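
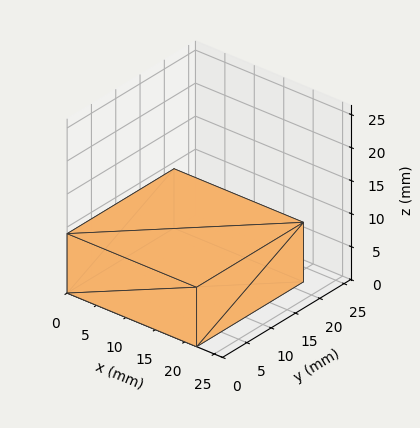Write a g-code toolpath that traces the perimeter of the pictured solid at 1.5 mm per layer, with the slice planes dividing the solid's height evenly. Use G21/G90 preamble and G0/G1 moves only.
Reading the render: the shape is a rectangular box, roughly 22 × 22 mm footprint and 9 mm tall (dimensions read to the nearest mm from the axis ticks). For the g-code, the solid's height is divided into equal slices at the stated Δz and each level perimeter traced with G1 moves after a G0 lift.

; perimeter-only toolpath
G21 ; units = mm
G90 ; absolute positioning
G28 ; home
; layer 1
G0 Z1.5
G0 X0.0 Y0.0
G1 X22.0 Y0.0
G1 X22.0 Y22.0
G1 X0.0 Y22.0
G1 X0.0 Y0.0
; layer 2
G0 Z3.0
G0 X0.0 Y0.0
G1 X22.0 Y0.0
G1 X22.0 Y22.0
G1 X0.0 Y22.0
G1 X0.0 Y0.0
; layer 3
G0 Z4.5
G0 X0.0 Y0.0
G1 X22.0 Y0.0
G1 X22.0 Y22.0
G1 X0.0 Y22.0
G1 X0.0 Y0.0
; layer 4
G0 Z6.0
G0 X0.0 Y0.0
G1 X22.0 Y0.0
G1 X22.0 Y22.0
G1 X0.0 Y22.0
G1 X0.0 Y0.0
; layer 5
G0 Z7.5
G0 X0.0 Y0.0
G1 X22.0 Y0.0
G1 X22.0 Y22.0
G1 X0.0 Y22.0
G1 X0.0 Y0.0
; layer 6
G0 Z9.0
G0 X0.0 Y0.0
G1 X22.0 Y0.0
G1 X22.0 Y22.0
G1 X0.0 Y22.0
G1 X0.0 Y0.0
M2 ; end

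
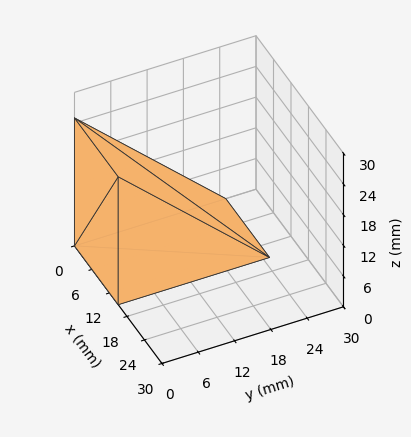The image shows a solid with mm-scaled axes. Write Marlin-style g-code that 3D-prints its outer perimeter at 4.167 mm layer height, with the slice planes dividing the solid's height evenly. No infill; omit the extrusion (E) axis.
Reading the render: the shape is a wedge (ramp): 15 × 25 mm base, rising to 25 mm along the y=0 edge and sloping linearly to z=0 at y=25 (dimensions read to the nearest mm from the axis ticks). For the g-code, the solid's height is divided into equal slices at the stated Δz and each level perimeter traced with G1 moves after a G0 lift.

; perimeter-only toolpath
G21 ; units = mm
G90 ; absolute positioning
G28 ; home
; layer 1
G0 Z4.167
G0 X0.000 Y0.000
G1 X15.000 Y0.000
G1 X15.000 Y20.833
G1 X0.000 Y20.833
G1 X0.000 Y0.000
; layer 2
G0 Z8.333
G0 X0.000 Y0.000
G1 X15.000 Y0.000
G1 X15.000 Y16.667
G1 X0.000 Y16.667
G1 X0.000 Y0.000
; layer 3
G0 Z12.500
G0 X0.000 Y0.000
G1 X15.000 Y0.000
G1 X15.000 Y12.500
G1 X0.000 Y12.500
G1 X0.000 Y0.000
; layer 4
G0 Z16.667
G0 X0.000 Y0.000
G1 X15.000 Y0.000
G1 X15.000 Y8.333
G1 X0.000 Y8.333
G1 X0.000 Y0.000
; layer 5
G0 Z20.833
G0 X0.000 Y0.000
G1 X15.000 Y0.000
G1 X15.000 Y4.167
G1 X0.000 Y4.167
G1 X0.000 Y0.000
M2 ; end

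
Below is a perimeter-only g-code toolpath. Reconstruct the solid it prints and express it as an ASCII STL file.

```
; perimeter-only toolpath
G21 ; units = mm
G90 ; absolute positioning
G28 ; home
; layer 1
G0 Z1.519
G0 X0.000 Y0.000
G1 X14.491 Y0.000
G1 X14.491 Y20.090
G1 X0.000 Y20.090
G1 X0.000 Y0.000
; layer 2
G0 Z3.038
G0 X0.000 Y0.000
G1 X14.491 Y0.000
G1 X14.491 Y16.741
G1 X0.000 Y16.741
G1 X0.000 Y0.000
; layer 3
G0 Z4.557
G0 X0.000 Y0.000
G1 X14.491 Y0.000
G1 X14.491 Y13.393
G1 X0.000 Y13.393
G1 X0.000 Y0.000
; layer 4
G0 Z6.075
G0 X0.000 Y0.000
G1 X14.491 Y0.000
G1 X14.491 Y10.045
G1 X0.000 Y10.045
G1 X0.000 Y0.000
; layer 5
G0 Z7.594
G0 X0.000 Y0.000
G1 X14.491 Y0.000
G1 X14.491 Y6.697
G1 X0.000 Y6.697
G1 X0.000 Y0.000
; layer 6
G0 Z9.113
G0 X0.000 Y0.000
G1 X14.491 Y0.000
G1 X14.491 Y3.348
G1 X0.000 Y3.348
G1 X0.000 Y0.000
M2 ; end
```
solid part
  facet normal 0.0000 0.0000 -1.0000
    outer loop
      vertex 14.491 23.438 0.000
      vertex 14.491 0.000 0.000
      vertex 0.000 0.000 0.000
    endloop
  endfacet
  facet normal 0.0000 0.0000 -1.0000
    outer loop
      vertex 0.000 23.438 0.000
      vertex 14.491 23.438 0.000
      vertex 0.000 0.000 0.000
    endloop
  endfacet
  facet normal 0.0000 -1.0000 0.0000
    outer loop
      vertex 0.000 0.000 0.000
      vertex 14.491 0.000 0.000
      vertex 14.491 0.000 10.632
    endloop
  endfacet
  facet normal 0.0000 -1.0000 0.0000
    outer loop
      vertex 0.000 0.000 0.000
      vertex 14.491 0.000 10.632
      vertex 0.000 0.000 10.632
    endloop
  endfacet
  facet normal 0.0000 0.4131 0.9107
    outer loop
      vertex 0.000 0.000 10.632
      vertex 14.491 0.000 10.632
      vertex 14.491 23.438 0.000
    endloop
  endfacet
  facet normal 0.0000 0.4131 0.9107
    outer loop
      vertex 0.000 0.000 10.632
      vertex 14.491 23.438 0.000
      vertex 0.000 23.438 0.000
    endloop
  endfacet
  facet normal -1.0000 0.0000 0.0000
    outer loop
      vertex 0.000 0.000 10.632
      vertex 0.000 23.438 0.000
      vertex 0.000 0.000 0.000
    endloop
  endfacet
  facet normal 1.0000 0.0000 0.0000
    outer loop
      vertex 14.491 0.000 0.000
      vertex 14.491 23.438 0.000
      vertex 14.491 0.000 10.632
    endloop
  endfacet
endsolid part

The G0 Z moves step by Δz≈1.519 mm. The G1 loops shrink linearly with z, so the solid tapers from its base footprint up to z≈10.6. Closing with a flat bottom cap and the tapered top and triangulating gives 8 facets — a wedge (ramp): 14.5 × 23.4 mm base, rising to 10.6 mm along the y=0 edge and sloping linearly to z=0 at y=23.4.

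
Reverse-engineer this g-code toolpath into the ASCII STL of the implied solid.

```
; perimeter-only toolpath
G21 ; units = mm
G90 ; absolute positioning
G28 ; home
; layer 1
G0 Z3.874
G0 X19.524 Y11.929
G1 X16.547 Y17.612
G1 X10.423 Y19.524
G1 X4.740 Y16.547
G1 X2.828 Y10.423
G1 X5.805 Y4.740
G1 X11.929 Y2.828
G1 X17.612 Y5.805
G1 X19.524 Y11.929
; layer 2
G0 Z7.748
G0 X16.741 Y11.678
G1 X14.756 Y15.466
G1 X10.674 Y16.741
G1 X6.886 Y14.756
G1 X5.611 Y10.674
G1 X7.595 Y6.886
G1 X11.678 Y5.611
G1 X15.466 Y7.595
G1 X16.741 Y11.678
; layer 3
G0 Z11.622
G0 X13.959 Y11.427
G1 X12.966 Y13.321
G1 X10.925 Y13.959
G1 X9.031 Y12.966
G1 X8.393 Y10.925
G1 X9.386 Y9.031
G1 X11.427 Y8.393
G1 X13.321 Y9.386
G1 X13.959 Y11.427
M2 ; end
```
solid part
  facet normal 0.0000 0.0000 -1.0000
    outer loop
      vertex 10.172 22.307 0.000
      vertex 18.337 19.757 0.000
      vertex 22.307 12.180 0.000
    endloop
  endfacet
  facet normal 0.0000 0.0000 -1.0000
    outer loop
      vertex 2.595 18.337 0.000
      vertex 10.172 22.307 0.000
      vertex 22.307 12.180 0.000
    endloop
  endfacet
  facet normal 0.0000 0.0000 -1.0000
    outer loop
      vertex 0.045 10.172 0.000
      vertex 2.595 18.337 0.000
      vertex 22.307 12.180 0.000
    endloop
  endfacet
  facet normal 0.0000 0.0000 -1.0000
    outer loop
      vertex 4.015 2.595 0.000
      vertex 0.045 10.172 0.000
      vertex 22.307 12.180 0.000
    endloop
  endfacet
  facet normal 0.0000 0.0000 -1.0000
    outer loop
      vertex 12.180 0.045 0.000
      vertex 4.015 2.595 0.000
      vertex 22.307 12.180 0.000
    endloop
  endfacet
  facet normal 0.0000 0.0000 -1.0000
    outer loop
      vertex 19.757 4.015 0.000
      vertex 12.180 0.045 0.000
      vertex 22.307 12.180 0.000
    endloop
  endfacet
  facet normal 0.7371 0.3862 0.5545
    outer loop
      vertex 22.307 12.180 0.000
      vertex 18.337 19.757 0.000
      vertex 11.176 11.176 15.496
    endloop
  endfacet
  facet normal 0.2481 0.7943 0.5545
    outer loop
      vertex 18.337 19.757 0.000
      vertex 10.172 22.307 0.000
      vertex 11.176 11.176 15.496
    endloop
  endfacet
  facet normal -0.3862 0.7371 0.5545
    outer loop
      vertex 10.172 22.307 0.000
      vertex 2.595 18.337 0.000
      vertex 11.176 11.176 15.496
    endloop
  endfacet
  facet normal -0.7943 0.2481 0.5545
    outer loop
      vertex 2.595 18.337 0.000
      vertex 0.045 10.172 0.000
      vertex 11.176 11.176 15.496
    endloop
  endfacet
  facet normal -0.7371 -0.3862 0.5545
    outer loop
      vertex 0.045 10.172 0.000
      vertex 4.015 2.595 0.000
      vertex 11.176 11.176 15.496
    endloop
  endfacet
  facet normal -0.2481 -0.7943 0.5545
    outer loop
      vertex 4.015 2.595 0.000
      vertex 12.180 0.045 0.000
      vertex 11.176 11.176 15.496
    endloop
  endfacet
  facet normal 0.3862 -0.7371 0.5545
    outer loop
      vertex 12.180 0.045 0.000
      vertex 19.757 4.015 0.000
      vertex 11.176 11.176 15.496
    endloop
  endfacet
  facet normal 0.7943 -0.2481 0.5545
    outer loop
      vertex 19.757 4.015 0.000
      vertex 22.307 12.180 0.000
      vertex 11.176 11.176 15.496
    endloop
  endfacet
endsolid part

The G0 Z moves step by Δz≈3.874 mm. The G1 loops shrink linearly with z, so the solid tapers from its base footprint up to z≈15.5. Closing with a flat bottom cap and the tapered top and triangulating gives 14 facets — a regular 8-sided pyramid, base circumscribed radius ≈ 11.2 mm, apex at z ≈ 15.5 mm.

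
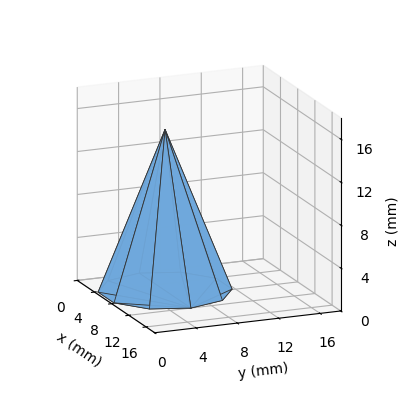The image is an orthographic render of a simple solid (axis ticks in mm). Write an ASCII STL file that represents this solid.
Reading the render: the shape is a regular 10-sided pyramid, base circumscribed radius ≈ 6 mm, apex at z ≈ 15 mm (dimensions read to the nearest mm from the axis ticks). For the STL, each face is triangulated and given an outward normal.

solid part
  facet normal 0.0000 0.0000 -1.0000
    outer loop
      vertex 7.85 11.71 0.00
      vertex 10.85 9.53 0.00
      vertex 12.00 6.00 0.00
    endloop
  endfacet
  facet normal 0.0000 0.0000 -1.0000
    outer loop
      vertex 4.15 11.71 0.00
      vertex 7.85 11.71 0.00
      vertex 12.00 6.00 0.00
    endloop
  endfacet
  facet normal 0.0000 0.0000 -1.0000
    outer loop
      vertex 1.15 9.53 0.00
      vertex 4.15 11.71 0.00
      vertex 12.00 6.00 0.00
    endloop
  endfacet
  facet normal 0.0000 0.0000 -1.0000
    outer loop
      vertex 0.00 6.00 0.00
      vertex 1.15 9.53 0.00
      vertex 12.00 6.00 0.00
    endloop
  endfacet
  facet normal 0.0000 0.0000 -1.0000
    outer loop
      vertex 1.15 2.47 0.00
      vertex 0.00 6.00 0.00
      vertex 12.00 6.00 0.00
    endloop
  endfacet
  facet normal 0.0000 0.0000 -1.0000
    outer loop
      vertex 4.15 0.29 0.00
      vertex 1.15 2.47 0.00
      vertex 12.00 6.00 0.00
    endloop
  endfacet
  facet normal 0.0000 0.0000 -1.0000
    outer loop
      vertex 7.85 0.29 0.00
      vertex 4.15 0.29 0.00
      vertex 12.00 6.00 0.00
    endloop
  endfacet
  facet normal 0.0000 0.0000 -1.0000
    outer loop
      vertex 10.85 2.47 0.00
      vertex 7.85 0.29 0.00
      vertex 12.00 6.00 0.00
    endloop
  endfacet
  facet normal 0.8887 0.2895 0.3555
    outer loop
      vertex 12.00 6.00 0.00
      vertex 10.85 9.53 0.00
      vertex 6.00 6.00 15.00
    endloop
  endfacet
  facet normal 0.5494 0.7561 0.3556
    outer loop
      vertex 10.85 9.53 0.00
      vertex 7.85 11.71 0.00
      vertex 6.00 6.00 15.00
    endloop
  endfacet
  facet normal 0.0000 0.9346 0.3558
    outer loop
      vertex 7.85 11.71 0.00
      vertex 4.15 11.71 0.00
      vertex 6.00 6.00 15.00
    endloop
  endfacet
  facet normal -0.5494 0.7561 0.3556
    outer loop
      vertex 4.15 11.71 0.00
      vertex 1.15 9.53 0.00
      vertex 6.00 6.00 15.00
    endloop
  endfacet
  facet normal -0.8887 0.2895 0.3555
    outer loop
      vertex 1.15 9.53 0.00
      vertex 0.00 6.00 0.00
      vertex 6.00 6.00 15.00
    endloop
  endfacet
  facet normal -0.8887 -0.2895 0.3555
    outer loop
      vertex 0.00 6.00 0.00
      vertex 1.15 2.47 0.00
      vertex 6.00 6.00 15.00
    endloop
  endfacet
  facet normal -0.5494 -0.7561 0.3556
    outer loop
      vertex 1.15 2.47 0.00
      vertex 4.15 0.29 0.00
      vertex 6.00 6.00 15.00
    endloop
  endfacet
  facet normal 0.0000 -0.9346 0.3558
    outer loop
      vertex 4.15 0.29 0.00
      vertex 7.85 0.29 0.00
      vertex 6.00 6.00 15.00
    endloop
  endfacet
  facet normal 0.5494 -0.7561 0.3556
    outer loop
      vertex 7.85 0.29 0.00
      vertex 10.85 2.47 0.00
      vertex 6.00 6.00 15.00
    endloop
  endfacet
  facet normal 0.8887 -0.2895 0.3555
    outer loop
      vertex 10.85 2.47 0.00
      vertex 12.00 6.00 0.00
      vertex 6.00 6.00 15.00
    endloop
  endfacet
endsolid part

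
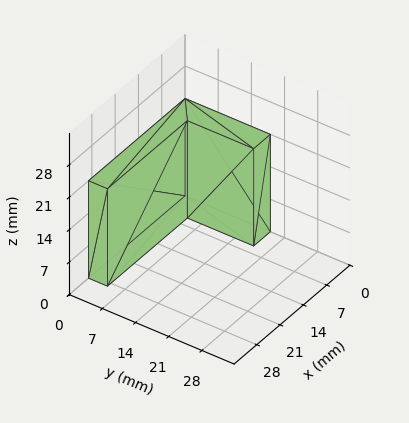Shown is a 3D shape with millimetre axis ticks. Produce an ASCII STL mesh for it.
Reading the render: the shape is an L-shaped prism: outer 29 × 18 mm, arm thicknesses ≈ 4 mm (horizontal) and 5 mm (vertical), extruded 21 mm in z (dimensions read to the nearest mm from the axis ticks). For the STL, each face is triangulated and given an outward normal.

solid part
  facet normal 0.0000 0.0000 -1.0000
    outer loop
      vertex 29.00 4.00 0.00
      vertex 29.00 0.00 0.00
      vertex 0.00 0.00 0.00
    endloop
  endfacet
  facet normal 0.0000 0.0000 -1.0000
    outer loop
      vertex 5.00 4.00 0.00
      vertex 29.00 4.00 0.00
      vertex 0.00 0.00 0.00
    endloop
  endfacet
  facet normal 0.0000 0.0000 -1.0000
    outer loop
      vertex 5.00 18.00 0.00
      vertex 5.00 4.00 0.00
      vertex 0.00 0.00 0.00
    endloop
  endfacet
  facet normal 0.0000 0.0000 -1.0000
    outer loop
      vertex 0.00 18.00 0.00
      vertex 5.00 18.00 0.00
      vertex 0.00 0.00 0.00
    endloop
  endfacet
  facet normal 0.0000 0.0000 1.0000
    outer loop
      vertex 0.00 0.00 21.00
      vertex 29.00 0.00 21.00
      vertex 29.00 4.00 21.00
    endloop
  endfacet
  facet normal 0.0000 0.0000 1.0000
    outer loop
      vertex 0.00 0.00 21.00
      vertex 29.00 4.00 21.00
      vertex 5.00 4.00 21.00
    endloop
  endfacet
  facet normal 0.0000 0.0000 1.0000
    outer loop
      vertex 0.00 0.00 21.00
      vertex 5.00 4.00 21.00
      vertex 5.00 18.00 21.00
    endloop
  endfacet
  facet normal 0.0000 0.0000 1.0000
    outer loop
      vertex 0.00 0.00 21.00
      vertex 5.00 18.00 21.00
      vertex 0.00 18.00 21.00
    endloop
  endfacet
  facet normal 0.0000 -1.0000 0.0000
    outer loop
      vertex 0.00 0.00 0.00
      vertex 29.00 0.00 0.00
      vertex 29.00 0.00 21.00
    endloop
  endfacet
  facet normal 0.0000 -1.0000 0.0000
    outer loop
      vertex 0.00 0.00 0.00
      vertex 29.00 0.00 21.00
      vertex 0.00 0.00 21.00
    endloop
  endfacet
  facet normal 1.0000 0.0000 0.0000
    outer loop
      vertex 29.00 0.00 0.00
      vertex 29.00 4.00 0.00
      vertex 29.00 4.00 21.00
    endloop
  endfacet
  facet normal 1.0000 0.0000 0.0000
    outer loop
      vertex 29.00 0.00 0.00
      vertex 29.00 4.00 21.00
      vertex 29.00 0.00 21.00
    endloop
  endfacet
  facet normal 0.0000 1.0000 0.0000
    outer loop
      vertex 29.00 4.00 0.00
      vertex 5.00 4.00 0.00
      vertex 5.00 4.00 21.00
    endloop
  endfacet
  facet normal 0.0000 1.0000 0.0000
    outer loop
      vertex 29.00 4.00 0.00
      vertex 5.00 4.00 21.00
      vertex 29.00 4.00 21.00
    endloop
  endfacet
  facet normal 1.0000 0.0000 0.0000
    outer loop
      vertex 5.00 4.00 0.00
      vertex 5.00 18.00 0.00
      vertex 5.00 18.00 21.00
    endloop
  endfacet
  facet normal 1.0000 0.0000 0.0000
    outer loop
      vertex 5.00 4.00 0.00
      vertex 5.00 18.00 21.00
      vertex 5.00 4.00 21.00
    endloop
  endfacet
  facet normal 0.0000 1.0000 0.0000
    outer loop
      vertex 5.00 18.00 0.00
      vertex 0.00 18.00 0.00
      vertex 0.00 18.00 21.00
    endloop
  endfacet
  facet normal 0.0000 1.0000 0.0000
    outer loop
      vertex 5.00 18.00 0.00
      vertex 0.00 18.00 21.00
      vertex 5.00 18.00 21.00
    endloop
  endfacet
  facet normal -1.0000 0.0000 0.0000
    outer loop
      vertex 0.00 18.00 0.00
      vertex 0.00 0.00 0.00
      vertex 0.00 0.00 21.00
    endloop
  endfacet
  facet normal -1.0000 0.0000 0.0000
    outer loop
      vertex 0.00 18.00 0.00
      vertex 0.00 0.00 21.00
      vertex 0.00 18.00 21.00
    endloop
  endfacet
endsolid part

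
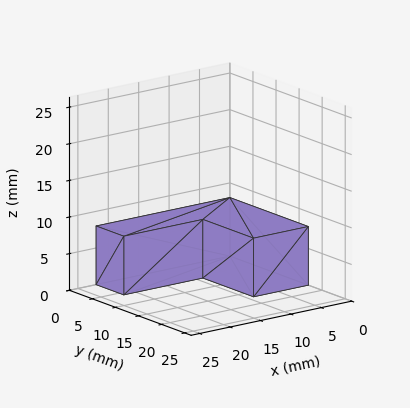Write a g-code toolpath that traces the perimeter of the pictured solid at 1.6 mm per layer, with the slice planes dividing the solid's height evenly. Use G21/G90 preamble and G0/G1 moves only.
Reading the render: the shape is an L-shaped prism: outer 22 × 17 mm, arm thicknesses ≈ 6 mm (horizontal) and 9 mm (vertical), extruded 8 mm in z (dimensions read to the nearest mm from the axis ticks). For the g-code, the solid's height is divided into equal slices at the stated Δz and each level perimeter traced with G1 moves after a G0 lift.

; perimeter-only toolpath
G21 ; units = mm
G90 ; absolute positioning
G28 ; home
; layer 1
G0 Z1.6
G0 X0.0 Y0.0
G1 X22.0 Y0.0
G1 X22.0 Y6.0
G1 X9.0 Y6.0
G1 X9.0 Y17.0
G1 X0.0 Y17.0
G1 X0.0 Y0.0
; layer 2
G0 Z3.2
G0 X0.0 Y0.0
G1 X22.0 Y0.0
G1 X22.0 Y6.0
G1 X9.0 Y6.0
G1 X9.0 Y17.0
G1 X0.0 Y17.0
G1 X0.0 Y0.0
; layer 3
G0 Z4.8
G0 X0.0 Y0.0
G1 X22.0 Y0.0
G1 X22.0 Y6.0
G1 X9.0 Y6.0
G1 X9.0 Y17.0
G1 X0.0 Y17.0
G1 X0.0 Y0.0
; layer 4
G0 Z6.4
G0 X0.0 Y0.0
G1 X22.0 Y0.0
G1 X22.0 Y6.0
G1 X9.0 Y6.0
G1 X9.0 Y17.0
G1 X0.0 Y17.0
G1 X0.0 Y0.0
; layer 5
G0 Z8.0
G0 X0.0 Y0.0
G1 X22.0 Y0.0
G1 X22.0 Y6.0
G1 X9.0 Y6.0
G1 X9.0 Y17.0
G1 X0.0 Y17.0
G1 X0.0 Y0.0
M2 ; end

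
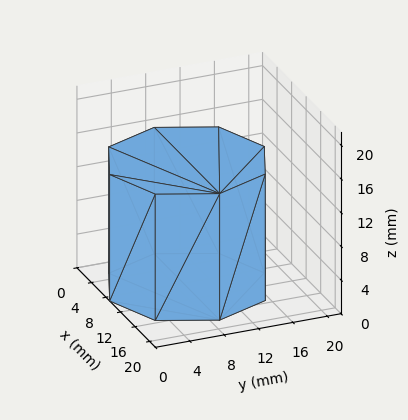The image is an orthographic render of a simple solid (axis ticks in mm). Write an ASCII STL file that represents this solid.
Reading the render: the shape is a regular 8-sided prism (a cylinder approximated with 8 flat sides), circumscribed radius ≈ 9 mm, height ≈ 15 mm (dimensions read to the nearest mm from the axis ticks). For the STL, each face is triangulated and given an outward normal.

solid part
  facet normal 0.0000 0.0000 -1.0000
    outer loop
      vertex 9.0 18.0 0.0
      vertex 15.4 15.4 0.0
      vertex 18.0 9.0 0.0
    endloop
  endfacet
  facet normal 0.0000 0.0000 -1.0000
    outer loop
      vertex 2.6 15.4 0.0
      vertex 9.0 18.0 0.0
      vertex 18.0 9.0 0.0
    endloop
  endfacet
  facet normal 0.0000 0.0000 -1.0000
    outer loop
      vertex 0.0 9.0 0.0
      vertex 2.6 15.4 0.0
      vertex 18.0 9.0 0.0
    endloop
  endfacet
  facet normal 0.0000 0.0000 -1.0000
    outer loop
      vertex 2.6 2.6 0.0
      vertex 0.0 9.0 0.0
      vertex 18.0 9.0 0.0
    endloop
  endfacet
  facet normal 0.0000 0.0000 -1.0000
    outer loop
      vertex 9.0 0.0 0.0
      vertex 2.6 2.6 0.0
      vertex 18.0 9.0 0.0
    endloop
  endfacet
  facet normal 0.0000 0.0000 -1.0000
    outer loop
      vertex 15.4 2.6 0.0
      vertex 9.0 0.0 0.0
      vertex 18.0 9.0 0.0
    endloop
  endfacet
  facet normal 0.0000 0.0000 1.0000
    outer loop
      vertex 18.0 9.0 15.0
      vertex 15.4 15.4 15.0
      vertex 9.0 18.0 15.0
    endloop
  endfacet
  facet normal 0.0000 0.0000 1.0000
    outer loop
      vertex 18.0 9.0 15.0
      vertex 9.0 18.0 15.0
      vertex 2.6 15.4 15.0
    endloop
  endfacet
  facet normal 0.0000 0.0000 1.0000
    outer loop
      vertex 18.0 9.0 15.0
      vertex 2.6 15.4 15.0
      vertex 0.0 9.0 15.0
    endloop
  endfacet
  facet normal 0.0000 0.0000 1.0000
    outer loop
      vertex 18.0 9.0 15.0
      vertex 0.0 9.0 15.0
      vertex 2.6 2.6 15.0
    endloop
  endfacet
  facet normal 0.0000 0.0000 1.0000
    outer loop
      vertex 18.0 9.0 15.0
      vertex 2.6 2.6 15.0
      vertex 9.0 0.0 15.0
    endloop
  endfacet
  facet normal 0.0000 0.0000 1.0000
    outer loop
      vertex 18.0 9.0 15.0
      vertex 9.0 0.0 15.0
      vertex 15.4 2.6 15.0
    endloop
  endfacet
  facet normal 0.9265 0.3764 0.0000
    outer loop
      vertex 18.0 9.0 0.0
      vertex 15.4 15.4 0.0
      vertex 15.4 15.4 15.0
    endloop
  endfacet
  facet normal 0.9265 0.3764 0.0000
    outer loop
      vertex 18.0 9.0 0.0
      vertex 15.4 15.4 15.0
      vertex 18.0 9.0 15.0
    endloop
  endfacet
  facet normal 0.3764 0.9265 0.0000
    outer loop
      vertex 15.4 15.4 0.0
      vertex 9.0 18.0 0.0
      vertex 9.0 18.0 15.0
    endloop
  endfacet
  facet normal 0.3764 0.9265 0.0000
    outer loop
      vertex 15.4 15.4 0.0
      vertex 9.0 18.0 15.0
      vertex 15.4 15.4 15.0
    endloop
  endfacet
  facet normal -0.3764 0.9265 0.0000
    outer loop
      vertex 9.0 18.0 0.0
      vertex 2.6 15.4 0.0
      vertex 2.6 15.4 15.0
    endloop
  endfacet
  facet normal -0.3764 0.9265 0.0000
    outer loop
      vertex 9.0 18.0 0.0
      vertex 2.6 15.4 15.0
      vertex 9.0 18.0 15.0
    endloop
  endfacet
  facet normal -0.9265 0.3764 0.0000
    outer loop
      vertex 2.6 15.4 0.0
      vertex 0.0 9.0 0.0
      vertex 0.0 9.0 15.0
    endloop
  endfacet
  facet normal -0.9265 0.3764 0.0000
    outer loop
      vertex 2.6 15.4 0.0
      vertex 0.0 9.0 15.0
      vertex 2.6 15.4 15.0
    endloop
  endfacet
  facet normal -0.9265 -0.3764 0.0000
    outer loop
      vertex 0.0 9.0 0.0
      vertex 2.6 2.6 0.0
      vertex 2.6 2.6 15.0
    endloop
  endfacet
  facet normal -0.9265 -0.3764 0.0000
    outer loop
      vertex 0.0 9.0 0.0
      vertex 2.6 2.6 15.0
      vertex 0.0 9.0 15.0
    endloop
  endfacet
  facet normal -0.3764 -0.9265 0.0000
    outer loop
      vertex 2.6 2.6 0.0
      vertex 9.0 0.0 0.0
      vertex 9.0 0.0 15.0
    endloop
  endfacet
  facet normal -0.3764 -0.9265 0.0000
    outer loop
      vertex 2.6 2.6 0.0
      vertex 9.0 0.0 15.0
      vertex 2.6 2.6 15.0
    endloop
  endfacet
  facet normal 0.3764 -0.9265 0.0000
    outer loop
      vertex 9.0 0.0 0.0
      vertex 15.4 2.6 0.0
      vertex 15.4 2.6 15.0
    endloop
  endfacet
  facet normal 0.3764 -0.9265 0.0000
    outer loop
      vertex 9.0 0.0 0.0
      vertex 15.4 2.6 15.0
      vertex 9.0 0.0 15.0
    endloop
  endfacet
  facet normal 0.9265 -0.3764 0.0000
    outer loop
      vertex 15.4 2.6 0.0
      vertex 18.0 9.0 0.0
      vertex 18.0 9.0 15.0
    endloop
  endfacet
  facet normal 0.9265 -0.3764 0.0000
    outer loop
      vertex 15.4 2.6 0.0
      vertex 18.0 9.0 15.0
      vertex 15.4 2.6 15.0
    endloop
  endfacet
endsolid part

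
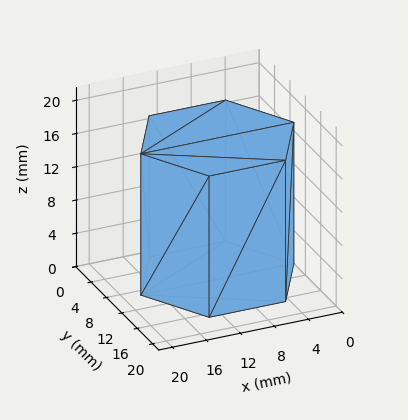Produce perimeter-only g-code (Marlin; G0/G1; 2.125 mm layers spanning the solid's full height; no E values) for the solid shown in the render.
Reading the render: the shape is a regular 6-sided prism (a cylinder approximated with 6 flat sides), circumscribed radius ≈ 9 mm, height ≈ 17 mm (dimensions read to the nearest mm from the axis ticks). For the g-code, the solid's height is divided into equal slices at the stated Δz and each level perimeter traced with G1 moves after a G0 lift.

; perimeter-only toolpath
G21 ; units = mm
G90 ; absolute positioning
G28 ; home
; layer 1
G0 Z2.125
G0 X18.000 Y9.000
G1 X13.500 Y16.794
G1 X4.500 Y16.794
G1 X0.000 Y9.000
G1 X4.500 Y1.206
G1 X13.500 Y1.206
G1 X18.000 Y9.000
; layer 2
G0 Z4.250
G0 X18.000 Y9.000
G1 X13.500 Y16.794
G1 X4.500 Y16.794
G1 X0.000 Y9.000
G1 X4.500 Y1.206
G1 X13.500 Y1.206
G1 X18.000 Y9.000
; layer 3
G0 Z6.375
G0 X18.000 Y9.000
G1 X13.500 Y16.794
G1 X4.500 Y16.794
G1 X0.000 Y9.000
G1 X4.500 Y1.206
G1 X13.500 Y1.206
G1 X18.000 Y9.000
; layer 4
G0 Z8.500
G0 X18.000 Y9.000
G1 X13.500 Y16.794
G1 X4.500 Y16.794
G1 X0.000 Y9.000
G1 X4.500 Y1.206
G1 X13.500 Y1.206
G1 X18.000 Y9.000
; layer 5
G0 Z10.625
G0 X18.000 Y9.000
G1 X13.500 Y16.794
G1 X4.500 Y16.794
G1 X0.000 Y9.000
G1 X4.500 Y1.206
G1 X13.500 Y1.206
G1 X18.000 Y9.000
; layer 6
G0 Z12.750
G0 X18.000 Y9.000
G1 X13.500 Y16.794
G1 X4.500 Y16.794
G1 X0.000 Y9.000
G1 X4.500 Y1.206
G1 X13.500 Y1.206
G1 X18.000 Y9.000
; layer 7
G0 Z14.875
G0 X18.000 Y9.000
G1 X13.500 Y16.794
G1 X4.500 Y16.794
G1 X0.000 Y9.000
G1 X4.500 Y1.206
G1 X13.500 Y1.206
G1 X18.000 Y9.000
; layer 8
G0 Z17.000
G0 X18.000 Y9.000
G1 X13.500 Y16.794
G1 X4.500 Y16.794
G1 X0.000 Y9.000
G1 X4.500 Y1.206
G1 X13.500 Y1.206
G1 X18.000 Y9.000
M2 ; end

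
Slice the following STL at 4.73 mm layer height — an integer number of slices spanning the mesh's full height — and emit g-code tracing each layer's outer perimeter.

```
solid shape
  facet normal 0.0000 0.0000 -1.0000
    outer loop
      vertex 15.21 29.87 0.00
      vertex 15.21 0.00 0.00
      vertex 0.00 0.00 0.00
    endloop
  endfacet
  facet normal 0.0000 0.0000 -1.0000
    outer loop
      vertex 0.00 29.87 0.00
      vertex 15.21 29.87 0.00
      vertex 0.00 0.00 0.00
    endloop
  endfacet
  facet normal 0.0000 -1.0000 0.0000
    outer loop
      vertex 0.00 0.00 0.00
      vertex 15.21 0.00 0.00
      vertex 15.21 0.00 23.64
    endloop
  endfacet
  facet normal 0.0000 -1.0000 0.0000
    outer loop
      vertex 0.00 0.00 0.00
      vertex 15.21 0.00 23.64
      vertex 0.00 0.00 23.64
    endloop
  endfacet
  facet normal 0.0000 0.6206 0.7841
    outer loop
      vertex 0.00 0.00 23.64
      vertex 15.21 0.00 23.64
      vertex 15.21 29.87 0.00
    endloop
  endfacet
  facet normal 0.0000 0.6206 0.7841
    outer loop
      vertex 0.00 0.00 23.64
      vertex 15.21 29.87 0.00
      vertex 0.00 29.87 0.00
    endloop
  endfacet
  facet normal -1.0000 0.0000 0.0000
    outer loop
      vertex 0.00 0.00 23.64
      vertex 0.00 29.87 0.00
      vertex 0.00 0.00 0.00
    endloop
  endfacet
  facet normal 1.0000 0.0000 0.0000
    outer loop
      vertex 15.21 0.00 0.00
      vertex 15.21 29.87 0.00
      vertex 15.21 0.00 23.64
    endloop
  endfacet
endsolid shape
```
; perimeter-only toolpath
G21 ; units = mm
G90 ; absolute positioning
G28 ; home
; layer 1
G0 Z4.73
G0 X0.00 Y0.00
G1 X15.21 Y0.00
G1 X15.21 Y23.90
G1 X0.00 Y23.90
G1 X0.00 Y0.00
; layer 2
G0 Z9.46
G0 X0.00 Y0.00
G1 X15.21 Y0.00
G1 X15.21 Y17.92
G1 X0.00 Y17.92
G1 X0.00 Y0.00
; layer 3
G0 Z14.18
G0 X0.00 Y0.00
G1 X15.21 Y0.00
G1 X15.21 Y11.95
G1 X0.00 Y11.95
G1 X0.00 Y0.00
; layer 4
G0 Z18.91
G0 X0.00 Y0.00
G1 X15.21 Y0.00
G1 X15.21 Y5.97
G1 X0.00 Y5.97
G1 X0.00 Y0.00
M2 ; end

The solid is a wedge (ramp): 15.2 × 29.9 mm base, rising to 23.6 mm along the y=0 edge and sloping linearly to z=0 at y=29.9. Slicing at Δz = 4.73 mm — 5 equal slices spanning the solid's height, so layer i sits at z = i·h/5 — gives 4 non-empty perimeters. Each is a 4-segment closed polygon; G0 lifts to the layer z and rapids to the start vertex, then G1 traces the edges. The cross-section shrinks linearly with z (the slice at the apex is degenerate and omitted).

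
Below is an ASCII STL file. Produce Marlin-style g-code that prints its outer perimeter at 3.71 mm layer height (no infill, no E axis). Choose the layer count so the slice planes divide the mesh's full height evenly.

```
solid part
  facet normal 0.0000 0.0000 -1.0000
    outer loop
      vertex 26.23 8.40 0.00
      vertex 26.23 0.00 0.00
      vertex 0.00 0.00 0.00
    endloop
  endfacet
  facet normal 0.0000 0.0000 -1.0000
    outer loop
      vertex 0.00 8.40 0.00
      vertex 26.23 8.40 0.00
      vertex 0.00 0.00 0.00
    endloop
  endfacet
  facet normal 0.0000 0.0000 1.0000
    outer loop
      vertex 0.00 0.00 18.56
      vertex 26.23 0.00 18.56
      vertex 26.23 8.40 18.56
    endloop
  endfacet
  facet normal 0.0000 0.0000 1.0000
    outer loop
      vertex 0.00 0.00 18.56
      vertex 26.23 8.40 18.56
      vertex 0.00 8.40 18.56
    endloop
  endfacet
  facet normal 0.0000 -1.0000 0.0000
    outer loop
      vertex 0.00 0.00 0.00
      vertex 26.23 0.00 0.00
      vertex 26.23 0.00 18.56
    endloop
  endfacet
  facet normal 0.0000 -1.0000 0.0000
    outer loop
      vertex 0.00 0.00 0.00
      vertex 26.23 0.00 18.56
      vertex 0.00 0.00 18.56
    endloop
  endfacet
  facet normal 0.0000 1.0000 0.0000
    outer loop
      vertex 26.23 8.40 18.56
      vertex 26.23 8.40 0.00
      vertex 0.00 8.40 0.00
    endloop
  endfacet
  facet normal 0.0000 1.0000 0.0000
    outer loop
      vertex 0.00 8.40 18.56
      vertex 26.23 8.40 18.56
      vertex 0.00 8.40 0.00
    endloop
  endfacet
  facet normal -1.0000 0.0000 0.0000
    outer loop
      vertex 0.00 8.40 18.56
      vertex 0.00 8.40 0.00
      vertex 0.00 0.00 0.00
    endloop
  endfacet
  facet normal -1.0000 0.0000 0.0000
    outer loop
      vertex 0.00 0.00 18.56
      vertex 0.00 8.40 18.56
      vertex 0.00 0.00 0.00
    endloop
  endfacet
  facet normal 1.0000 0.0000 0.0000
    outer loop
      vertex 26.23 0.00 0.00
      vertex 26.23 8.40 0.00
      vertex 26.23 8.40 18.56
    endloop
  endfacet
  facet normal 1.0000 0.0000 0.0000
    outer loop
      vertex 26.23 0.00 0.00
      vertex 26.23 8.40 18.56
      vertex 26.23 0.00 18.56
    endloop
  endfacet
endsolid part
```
; perimeter-only toolpath
G21 ; units = mm
G90 ; absolute positioning
G28 ; home
; layer 1
G0 Z3.71
G0 X0.00 Y0.00
G1 X26.23 Y0.00
G1 X26.23 Y8.40
G1 X0.00 Y8.40
G1 X0.00 Y0.00
; layer 2
G0 Z7.42
G0 X0.00 Y0.00
G1 X26.23 Y0.00
G1 X26.23 Y8.40
G1 X0.00 Y8.40
G1 X0.00 Y0.00
; layer 3
G0 Z11.14
G0 X0.00 Y0.00
G1 X26.23 Y0.00
G1 X26.23 Y8.40
G1 X0.00 Y8.40
G1 X0.00 Y0.00
; layer 4
G0 Z14.85
G0 X0.00 Y0.00
G1 X26.23 Y0.00
G1 X26.23 Y8.40
G1 X0.00 Y8.40
G1 X0.00 Y0.00
; layer 5
G0 Z18.56
G0 X0.00 Y0.00
G1 X26.23 Y0.00
G1 X26.23 Y8.40
G1 X0.00 Y8.40
G1 X0.00 Y0.00
M2 ; end

The solid is a rectangular box, roughly 26.2 × 8.4 mm footprint and 18.6 mm tall. Slicing at Δz = 3.71 mm — 5 equal slices spanning the solid's height, so layer i sits at z = i·h/5 — gives 5 non-empty perimeters. Each is a 4-segment closed polygon; G0 lifts to the layer z and rapids to the start vertex, then G1 traces the edges.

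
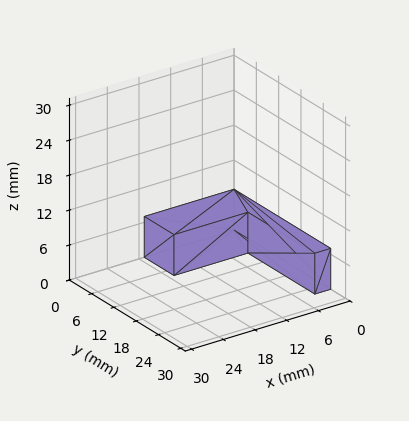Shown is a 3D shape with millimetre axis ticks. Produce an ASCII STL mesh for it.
Reading the render: the shape is an L-shaped prism: outer 17 × 26 mm, arm thicknesses ≈ 8 mm (horizontal) and 3 mm (vertical), extruded 7 mm in z (dimensions read to the nearest mm from the axis ticks). For the STL, each face is triangulated and given an outward normal.

solid part
  facet normal 0.0000 0.0000 -1.0000
    outer loop
      vertex 17.000 8.000 0.000
      vertex 17.000 0.000 0.000
      vertex 0.000 0.000 0.000
    endloop
  endfacet
  facet normal 0.0000 0.0000 -1.0000
    outer loop
      vertex 3.000 8.000 0.000
      vertex 17.000 8.000 0.000
      vertex 0.000 0.000 0.000
    endloop
  endfacet
  facet normal 0.0000 0.0000 -1.0000
    outer loop
      vertex 3.000 26.000 0.000
      vertex 3.000 8.000 0.000
      vertex 0.000 0.000 0.000
    endloop
  endfacet
  facet normal 0.0000 0.0000 -1.0000
    outer loop
      vertex 0.000 26.000 0.000
      vertex 3.000 26.000 0.000
      vertex 0.000 0.000 0.000
    endloop
  endfacet
  facet normal 0.0000 0.0000 1.0000
    outer loop
      vertex 0.000 0.000 7.000
      vertex 17.000 0.000 7.000
      vertex 17.000 8.000 7.000
    endloop
  endfacet
  facet normal 0.0000 0.0000 1.0000
    outer loop
      vertex 0.000 0.000 7.000
      vertex 17.000 8.000 7.000
      vertex 3.000 8.000 7.000
    endloop
  endfacet
  facet normal 0.0000 0.0000 1.0000
    outer loop
      vertex 0.000 0.000 7.000
      vertex 3.000 8.000 7.000
      vertex 3.000 26.000 7.000
    endloop
  endfacet
  facet normal 0.0000 0.0000 1.0000
    outer loop
      vertex 0.000 0.000 7.000
      vertex 3.000 26.000 7.000
      vertex 0.000 26.000 7.000
    endloop
  endfacet
  facet normal 0.0000 -1.0000 0.0000
    outer loop
      vertex 0.000 0.000 0.000
      vertex 17.000 0.000 0.000
      vertex 17.000 0.000 7.000
    endloop
  endfacet
  facet normal 0.0000 -1.0000 0.0000
    outer loop
      vertex 0.000 0.000 0.000
      vertex 17.000 0.000 7.000
      vertex 0.000 0.000 7.000
    endloop
  endfacet
  facet normal 1.0000 0.0000 0.0000
    outer loop
      vertex 17.000 0.000 0.000
      vertex 17.000 8.000 0.000
      vertex 17.000 8.000 7.000
    endloop
  endfacet
  facet normal 1.0000 0.0000 0.0000
    outer loop
      vertex 17.000 0.000 0.000
      vertex 17.000 8.000 7.000
      vertex 17.000 0.000 7.000
    endloop
  endfacet
  facet normal 0.0000 1.0000 0.0000
    outer loop
      vertex 17.000 8.000 0.000
      vertex 3.000 8.000 0.000
      vertex 3.000 8.000 7.000
    endloop
  endfacet
  facet normal 0.0000 1.0000 0.0000
    outer loop
      vertex 17.000 8.000 0.000
      vertex 3.000 8.000 7.000
      vertex 17.000 8.000 7.000
    endloop
  endfacet
  facet normal 1.0000 0.0000 0.0000
    outer loop
      vertex 3.000 8.000 0.000
      vertex 3.000 26.000 0.000
      vertex 3.000 26.000 7.000
    endloop
  endfacet
  facet normal 1.0000 0.0000 0.0000
    outer loop
      vertex 3.000 8.000 0.000
      vertex 3.000 26.000 7.000
      vertex 3.000 8.000 7.000
    endloop
  endfacet
  facet normal 0.0000 1.0000 0.0000
    outer loop
      vertex 3.000 26.000 0.000
      vertex 0.000 26.000 0.000
      vertex 0.000 26.000 7.000
    endloop
  endfacet
  facet normal 0.0000 1.0000 0.0000
    outer loop
      vertex 3.000 26.000 0.000
      vertex 0.000 26.000 7.000
      vertex 3.000 26.000 7.000
    endloop
  endfacet
  facet normal -1.0000 0.0000 0.0000
    outer loop
      vertex 0.000 26.000 0.000
      vertex 0.000 0.000 0.000
      vertex 0.000 0.000 7.000
    endloop
  endfacet
  facet normal -1.0000 0.0000 0.0000
    outer loop
      vertex 0.000 26.000 0.000
      vertex 0.000 0.000 7.000
      vertex 0.000 26.000 7.000
    endloop
  endfacet
endsolid part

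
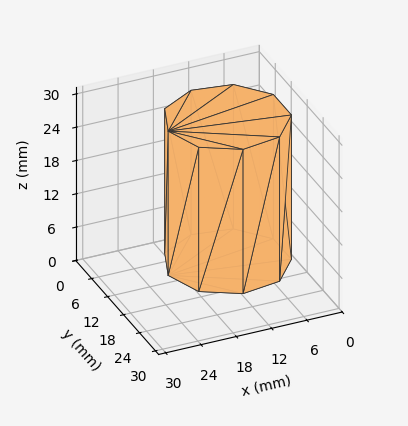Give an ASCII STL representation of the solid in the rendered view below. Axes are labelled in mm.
Reading the render: the shape is a regular 9-sided prism (a cylinder approximated with 9 flat sides), circumscribed radius ≈ 10 mm, height ≈ 26 mm (dimensions read to the nearest mm from the axis ticks). For the STL, each face is triangulated and given an outward normal.

solid part
  facet normal 0.0000 0.0000 -1.0000
    outer loop
      vertex 11.7 19.8 0.0
      vertex 17.7 16.4 0.0
      vertex 20.0 10.0 0.0
    endloop
  endfacet
  facet normal 0.0000 0.0000 -1.0000
    outer loop
      vertex 5.0 18.7 0.0
      vertex 11.7 19.8 0.0
      vertex 20.0 10.0 0.0
    endloop
  endfacet
  facet normal 0.0000 0.0000 -1.0000
    outer loop
      vertex 0.6 13.4 0.0
      vertex 5.0 18.7 0.0
      vertex 20.0 10.0 0.0
    endloop
  endfacet
  facet normal 0.0000 0.0000 -1.0000
    outer loop
      vertex 0.6 6.6 0.0
      vertex 0.6 13.4 0.0
      vertex 20.0 10.0 0.0
    endloop
  endfacet
  facet normal 0.0000 0.0000 -1.0000
    outer loop
      vertex 5.0 1.3 0.0
      vertex 0.6 6.6 0.0
      vertex 20.0 10.0 0.0
    endloop
  endfacet
  facet normal 0.0000 0.0000 -1.0000
    outer loop
      vertex 11.7 0.2 0.0
      vertex 5.0 1.3 0.0
      vertex 20.0 10.0 0.0
    endloop
  endfacet
  facet normal 0.0000 0.0000 -1.0000
    outer loop
      vertex 17.7 3.6 0.0
      vertex 11.7 0.2 0.0
      vertex 20.0 10.0 0.0
    endloop
  endfacet
  facet normal 0.0000 0.0000 1.0000
    outer loop
      vertex 20.0 10.0 26.0
      vertex 17.7 16.4 26.0
      vertex 11.7 19.8 26.0
    endloop
  endfacet
  facet normal 0.0000 0.0000 1.0000
    outer loop
      vertex 20.0 10.0 26.0
      vertex 11.7 19.8 26.0
      vertex 5.0 18.7 26.0
    endloop
  endfacet
  facet normal 0.0000 0.0000 1.0000
    outer loop
      vertex 20.0 10.0 26.0
      vertex 5.0 18.7 26.0
      vertex 0.6 13.4 26.0
    endloop
  endfacet
  facet normal 0.0000 0.0000 1.0000
    outer loop
      vertex 20.0 10.0 26.0
      vertex 0.6 13.4 26.0
      vertex 0.6 6.6 26.0
    endloop
  endfacet
  facet normal 0.0000 0.0000 1.0000
    outer loop
      vertex 20.0 10.0 26.0
      vertex 0.6 6.6 26.0
      vertex 5.0 1.3 26.0
    endloop
  endfacet
  facet normal 0.0000 0.0000 1.0000
    outer loop
      vertex 20.0 10.0 26.0
      vertex 5.0 1.3 26.0
      vertex 11.7 0.2 26.0
    endloop
  endfacet
  facet normal 0.0000 0.0000 1.0000
    outer loop
      vertex 20.0 10.0 26.0
      vertex 11.7 0.2 26.0
      vertex 17.7 3.6 26.0
    endloop
  endfacet
  facet normal 0.9411 0.3382 0.0000
    outer loop
      vertex 20.0 10.0 0.0
      vertex 17.7 16.4 0.0
      vertex 17.7 16.4 26.0
    endloop
  endfacet
  facet normal 0.9411 0.3382 0.0000
    outer loop
      vertex 20.0 10.0 0.0
      vertex 17.7 16.4 26.0
      vertex 20.0 10.0 26.0
    endloop
  endfacet
  facet normal 0.4930 0.8700 0.0000
    outer loop
      vertex 17.7 16.4 0.0
      vertex 11.7 19.8 0.0
      vertex 11.7 19.8 26.0
    endloop
  endfacet
  facet normal 0.4930 0.8700 0.0000
    outer loop
      vertex 17.7 16.4 0.0
      vertex 11.7 19.8 26.0
      vertex 17.7 16.4 26.0
    endloop
  endfacet
  facet normal -0.1620 0.9868 0.0000
    outer loop
      vertex 11.7 19.8 0.0
      vertex 5.0 18.7 0.0
      vertex 5.0 18.7 26.0
    endloop
  endfacet
  facet normal -0.1620 0.9868 0.0000
    outer loop
      vertex 11.7 19.8 0.0
      vertex 5.0 18.7 26.0
      vertex 11.7 19.8 26.0
    endloop
  endfacet
  facet normal -0.7694 0.6388 0.0000
    outer loop
      vertex 5.0 18.7 0.0
      vertex 0.6 13.4 0.0
      vertex 0.6 13.4 26.0
    endloop
  endfacet
  facet normal -0.7694 0.6388 0.0000
    outer loop
      vertex 5.0 18.7 0.0
      vertex 0.6 13.4 26.0
      vertex 5.0 18.7 26.0
    endloop
  endfacet
  facet normal -1.0000 0.0000 0.0000
    outer loop
      vertex 0.6 13.4 0.0
      vertex 0.6 6.6 0.0
      vertex 0.6 6.6 26.0
    endloop
  endfacet
  facet normal -1.0000 0.0000 0.0000
    outer loop
      vertex 0.6 13.4 0.0
      vertex 0.6 6.6 26.0
      vertex 0.6 13.4 26.0
    endloop
  endfacet
  facet normal -0.7694 -0.6388 0.0000
    outer loop
      vertex 0.6 6.6 0.0
      vertex 5.0 1.3 0.0
      vertex 5.0 1.3 26.0
    endloop
  endfacet
  facet normal -0.7694 -0.6388 0.0000
    outer loop
      vertex 0.6 6.6 0.0
      vertex 5.0 1.3 26.0
      vertex 0.6 6.6 26.0
    endloop
  endfacet
  facet normal -0.1620 -0.9868 0.0000
    outer loop
      vertex 5.0 1.3 0.0
      vertex 11.7 0.2 0.0
      vertex 11.7 0.2 26.0
    endloop
  endfacet
  facet normal -0.1620 -0.9868 0.0000
    outer loop
      vertex 5.0 1.3 0.0
      vertex 11.7 0.2 26.0
      vertex 5.0 1.3 26.0
    endloop
  endfacet
  facet normal 0.4930 -0.8700 0.0000
    outer loop
      vertex 11.7 0.2 0.0
      vertex 17.7 3.6 0.0
      vertex 17.7 3.6 26.0
    endloop
  endfacet
  facet normal 0.4930 -0.8700 0.0000
    outer loop
      vertex 11.7 0.2 0.0
      vertex 17.7 3.6 26.0
      vertex 11.7 0.2 26.0
    endloop
  endfacet
  facet normal 0.9411 -0.3382 0.0000
    outer loop
      vertex 17.7 3.6 0.0
      vertex 20.0 10.0 0.0
      vertex 20.0 10.0 26.0
    endloop
  endfacet
  facet normal 0.9411 -0.3382 0.0000
    outer loop
      vertex 17.7 3.6 0.0
      vertex 20.0 10.0 26.0
      vertex 17.7 3.6 26.0
    endloop
  endfacet
endsolid part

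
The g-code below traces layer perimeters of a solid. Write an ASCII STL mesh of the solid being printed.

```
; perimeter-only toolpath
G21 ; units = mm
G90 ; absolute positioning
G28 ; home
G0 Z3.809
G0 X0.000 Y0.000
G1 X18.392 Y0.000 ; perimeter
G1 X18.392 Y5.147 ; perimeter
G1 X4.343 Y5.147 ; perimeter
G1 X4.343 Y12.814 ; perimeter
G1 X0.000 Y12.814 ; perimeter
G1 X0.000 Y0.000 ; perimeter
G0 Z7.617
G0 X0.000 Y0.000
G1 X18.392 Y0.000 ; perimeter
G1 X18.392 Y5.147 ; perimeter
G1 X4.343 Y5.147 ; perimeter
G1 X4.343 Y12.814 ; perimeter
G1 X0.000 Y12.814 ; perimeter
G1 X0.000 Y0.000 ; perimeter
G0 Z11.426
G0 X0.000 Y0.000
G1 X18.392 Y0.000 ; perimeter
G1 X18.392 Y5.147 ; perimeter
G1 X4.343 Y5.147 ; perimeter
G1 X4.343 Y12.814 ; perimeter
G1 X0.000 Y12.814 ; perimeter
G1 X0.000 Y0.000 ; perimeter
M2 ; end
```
solid part
  facet normal 0.0000 0.0000 -1.0000
    outer loop
      vertex 18.392 5.147 0.000
      vertex 18.392 0.000 0.000
      vertex 0.000 0.000 0.000
    endloop
  endfacet
  facet normal 0.0000 0.0000 -1.0000
    outer loop
      vertex 4.343 5.147 0.000
      vertex 18.392 5.147 0.000
      vertex 0.000 0.000 0.000
    endloop
  endfacet
  facet normal 0.0000 0.0000 -1.0000
    outer loop
      vertex 4.343 12.814 0.000
      vertex 4.343 5.147 0.000
      vertex 0.000 0.000 0.000
    endloop
  endfacet
  facet normal 0.0000 0.0000 -1.0000
    outer loop
      vertex 0.000 12.814 0.000
      vertex 4.343 12.814 0.000
      vertex 0.000 0.000 0.000
    endloop
  endfacet
  facet normal 0.0000 0.0000 1.0000
    outer loop
      vertex 0.000 0.000 11.426
      vertex 18.392 0.000 11.426
      vertex 18.392 5.147 11.426
    endloop
  endfacet
  facet normal 0.0000 0.0000 1.0000
    outer loop
      vertex 0.000 0.000 11.426
      vertex 18.392 5.147 11.426
      vertex 4.343 5.147 11.426
    endloop
  endfacet
  facet normal 0.0000 0.0000 1.0000
    outer loop
      vertex 0.000 0.000 11.426
      vertex 4.343 5.147 11.426
      vertex 4.343 12.814 11.426
    endloop
  endfacet
  facet normal 0.0000 0.0000 1.0000
    outer loop
      vertex 0.000 0.000 11.426
      vertex 4.343 12.814 11.426
      vertex 0.000 12.814 11.426
    endloop
  endfacet
  facet normal 0.0000 -1.0000 0.0000
    outer loop
      vertex 0.000 0.000 0.000
      vertex 18.392 0.000 0.000
      vertex 18.392 0.000 11.426
    endloop
  endfacet
  facet normal 0.0000 -1.0000 0.0000
    outer loop
      vertex 0.000 0.000 0.000
      vertex 18.392 0.000 11.426
      vertex 0.000 0.000 11.426
    endloop
  endfacet
  facet normal 1.0000 0.0000 0.0000
    outer loop
      vertex 18.392 0.000 0.000
      vertex 18.392 5.147 0.000
      vertex 18.392 5.147 11.426
    endloop
  endfacet
  facet normal 1.0000 0.0000 0.0000
    outer loop
      vertex 18.392 0.000 0.000
      vertex 18.392 5.147 11.426
      vertex 18.392 0.000 11.426
    endloop
  endfacet
  facet normal 0.0000 1.0000 0.0000
    outer loop
      vertex 18.392 5.147 0.000
      vertex 4.343 5.147 0.000
      vertex 4.343 5.147 11.426
    endloop
  endfacet
  facet normal 0.0000 1.0000 0.0000
    outer loop
      vertex 18.392 5.147 0.000
      vertex 4.343 5.147 11.426
      vertex 18.392 5.147 11.426
    endloop
  endfacet
  facet normal 1.0000 0.0000 0.0000
    outer loop
      vertex 4.343 5.147 0.000
      vertex 4.343 12.814 0.000
      vertex 4.343 12.814 11.426
    endloop
  endfacet
  facet normal 1.0000 0.0000 0.0000
    outer loop
      vertex 4.343 5.147 0.000
      vertex 4.343 12.814 11.426
      vertex 4.343 5.147 11.426
    endloop
  endfacet
  facet normal 0.0000 1.0000 0.0000
    outer loop
      vertex 4.343 12.814 0.000
      vertex 0.000 12.814 0.000
      vertex 0.000 12.814 11.426
    endloop
  endfacet
  facet normal 0.0000 1.0000 0.0000
    outer loop
      vertex 4.343 12.814 0.000
      vertex 0.000 12.814 11.426
      vertex 4.343 12.814 11.426
    endloop
  endfacet
  facet normal -1.0000 0.0000 0.0000
    outer loop
      vertex 0.000 12.814 0.000
      vertex 0.000 0.000 0.000
      vertex 0.000 0.000 11.426
    endloop
  endfacet
  facet normal -1.0000 0.0000 0.0000
    outer loop
      vertex 0.000 12.814 0.000
      vertex 0.000 0.000 11.426
      vertex 0.000 12.814 11.426
    endloop
  endfacet
endsolid part

The G0 Z moves step by Δz≈3.809 mm. Every layer's G1 loop is the same polygon, so the solid is a straight extrusion of it from z=0 to z≈11.4. Closing with flat bottom and top caps and triangulating gives 20 facets — an L-shaped prism: outer 18.4 × 12.8 mm, arm thicknesses ≈ 5.15 mm (horizontal) and 4.34 mm (vertical), extruded 11.4 mm in z.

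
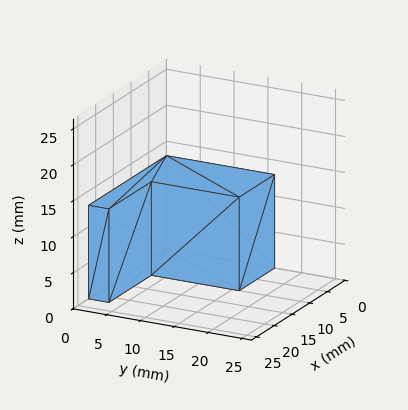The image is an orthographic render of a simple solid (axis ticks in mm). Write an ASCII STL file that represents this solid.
Reading the render: the shape is an L-shaped prism: outer 22 × 16 mm, arm thicknesses ≈ 3 mm (horizontal) and 10 mm (vertical), extruded 13 mm in z (dimensions read to the nearest mm from the axis ticks). For the STL, each face is triangulated and given an outward normal.

solid part
  facet normal 0.0000 0.0000 -1.0000
    outer loop
      vertex 22.0 3.0 0.0
      vertex 22.0 0.0 0.0
      vertex 0.0 0.0 0.0
    endloop
  endfacet
  facet normal 0.0000 0.0000 -1.0000
    outer loop
      vertex 10.0 3.0 0.0
      vertex 22.0 3.0 0.0
      vertex 0.0 0.0 0.0
    endloop
  endfacet
  facet normal 0.0000 0.0000 -1.0000
    outer loop
      vertex 10.0 16.0 0.0
      vertex 10.0 3.0 0.0
      vertex 0.0 0.0 0.0
    endloop
  endfacet
  facet normal 0.0000 0.0000 -1.0000
    outer loop
      vertex 0.0 16.0 0.0
      vertex 10.0 16.0 0.0
      vertex 0.0 0.0 0.0
    endloop
  endfacet
  facet normal 0.0000 0.0000 1.0000
    outer loop
      vertex 0.0 0.0 13.0
      vertex 22.0 0.0 13.0
      vertex 22.0 3.0 13.0
    endloop
  endfacet
  facet normal 0.0000 0.0000 1.0000
    outer loop
      vertex 0.0 0.0 13.0
      vertex 22.0 3.0 13.0
      vertex 10.0 3.0 13.0
    endloop
  endfacet
  facet normal 0.0000 0.0000 1.0000
    outer loop
      vertex 0.0 0.0 13.0
      vertex 10.0 3.0 13.0
      vertex 10.0 16.0 13.0
    endloop
  endfacet
  facet normal 0.0000 0.0000 1.0000
    outer loop
      vertex 0.0 0.0 13.0
      vertex 10.0 16.0 13.0
      vertex 0.0 16.0 13.0
    endloop
  endfacet
  facet normal 0.0000 -1.0000 0.0000
    outer loop
      vertex 0.0 0.0 0.0
      vertex 22.0 0.0 0.0
      vertex 22.0 0.0 13.0
    endloop
  endfacet
  facet normal 0.0000 -1.0000 0.0000
    outer loop
      vertex 0.0 0.0 0.0
      vertex 22.0 0.0 13.0
      vertex 0.0 0.0 13.0
    endloop
  endfacet
  facet normal 1.0000 0.0000 0.0000
    outer loop
      vertex 22.0 0.0 0.0
      vertex 22.0 3.0 0.0
      vertex 22.0 3.0 13.0
    endloop
  endfacet
  facet normal 1.0000 0.0000 0.0000
    outer loop
      vertex 22.0 0.0 0.0
      vertex 22.0 3.0 13.0
      vertex 22.0 0.0 13.0
    endloop
  endfacet
  facet normal 0.0000 1.0000 0.0000
    outer loop
      vertex 22.0 3.0 0.0
      vertex 10.0 3.0 0.0
      vertex 10.0 3.0 13.0
    endloop
  endfacet
  facet normal 0.0000 1.0000 0.0000
    outer loop
      vertex 22.0 3.0 0.0
      vertex 10.0 3.0 13.0
      vertex 22.0 3.0 13.0
    endloop
  endfacet
  facet normal 1.0000 0.0000 0.0000
    outer loop
      vertex 10.0 3.0 0.0
      vertex 10.0 16.0 0.0
      vertex 10.0 16.0 13.0
    endloop
  endfacet
  facet normal 1.0000 0.0000 0.0000
    outer loop
      vertex 10.0 3.0 0.0
      vertex 10.0 16.0 13.0
      vertex 10.0 3.0 13.0
    endloop
  endfacet
  facet normal 0.0000 1.0000 0.0000
    outer loop
      vertex 10.0 16.0 0.0
      vertex 0.0 16.0 0.0
      vertex 0.0 16.0 13.0
    endloop
  endfacet
  facet normal 0.0000 1.0000 0.0000
    outer loop
      vertex 10.0 16.0 0.0
      vertex 0.0 16.0 13.0
      vertex 10.0 16.0 13.0
    endloop
  endfacet
  facet normal -1.0000 0.0000 0.0000
    outer loop
      vertex 0.0 16.0 0.0
      vertex 0.0 0.0 0.0
      vertex 0.0 0.0 13.0
    endloop
  endfacet
  facet normal -1.0000 0.0000 0.0000
    outer loop
      vertex 0.0 16.0 0.0
      vertex 0.0 0.0 13.0
      vertex 0.0 16.0 13.0
    endloop
  endfacet
endsolid part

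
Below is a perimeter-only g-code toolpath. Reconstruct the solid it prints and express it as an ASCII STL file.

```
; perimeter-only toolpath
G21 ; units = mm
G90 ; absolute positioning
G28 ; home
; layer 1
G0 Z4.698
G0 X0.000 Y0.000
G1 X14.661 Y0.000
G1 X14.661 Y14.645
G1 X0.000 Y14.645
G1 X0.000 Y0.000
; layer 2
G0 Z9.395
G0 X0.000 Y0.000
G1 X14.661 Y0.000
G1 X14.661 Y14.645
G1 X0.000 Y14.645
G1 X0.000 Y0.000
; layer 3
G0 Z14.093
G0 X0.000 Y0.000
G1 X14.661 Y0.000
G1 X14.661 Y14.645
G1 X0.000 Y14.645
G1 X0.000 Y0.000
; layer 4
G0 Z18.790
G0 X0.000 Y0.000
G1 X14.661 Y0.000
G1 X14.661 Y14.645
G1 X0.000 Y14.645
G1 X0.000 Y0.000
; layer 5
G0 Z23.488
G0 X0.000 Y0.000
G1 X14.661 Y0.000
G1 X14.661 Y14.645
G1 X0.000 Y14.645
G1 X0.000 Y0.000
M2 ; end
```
solid part
  facet normal 0.0000 0.0000 -1.0000
    outer loop
      vertex 14.661 14.645 0.000
      vertex 14.661 0.000 0.000
      vertex 0.000 0.000 0.000
    endloop
  endfacet
  facet normal 0.0000 0.0000 -1.0000
    outer loop
      vertex 0.000 14.645 0.000
      vertex 14.661 14.645 0.000
      vertex 0.000 0.000 0.000
    endloop
  endfacet
  facet normal 0.0000 0.0000 1.0000
    outer loop
      vertex 0.000 0.000 23.488
      vertex 14.661 0.000 23.488
      vertex 14.661 14.645 23.488
    endloop
  endfacet
  facet normal 0.0000 0.0000 1.0000
    outer loop
      vertex 0.000 0.000 23.488
      vertex 14.661 14.645 23.488
      vertex 0.000 14.645 23.488
    endloop
  endfacet
  facet normal 0.0000 -1.0000 0.0000
    outer loop
      vertex 0.000 0.000 0.000
      vertex 14.661 0.000 0.000
      vertex 14.661 0.000 23.488
    endloop
  endfacet
  facet normal 0.0000 -1.0000 0.0000
    outer loop
      vertex 0.000 0.000 0.000
      vertex 14.661 0.000 23.488
      vertex 0.000 0.000 23.488
    endloop
  endfacet
  facet normal 0.0000 1.0000 0.0000
    outer loop
      vertex 14.661 14.645 23.488
      vertex 14.661 14.645 0.000
      vertex 0.000 14.645 0.000
    endloop
  endfacet
  facet normal 0.0000 1.0000 0.0000
    outer loop
      vertex 0.000 14.645 23.488
      vertex 14.661 14.645 23.488
      vertex 0.000 14.645 0.000
    endloop
  endfacet
  facet normal -1.0000 0.0000 0.0000
    outer loop
      vertex 0.000 14.645 23.488
      vertex 0.000 14.645 0.000
      vertex 0.000 0.000 0.000
    endloop
  endfacet
  facet normal -1.0000 0.0000 0.0000
    outer loop
      vertex 0.000 0.000 23.488
      vertex 0.000 14.645 23.488
      vertex 0.000 0.000 0.000
    endloop
  endfacet
  facet normal 1.0000 0.0000 0.0000
    outer loop
      vertex 14.661 0.000 0.000
      vertex 14.661 14.645 0.000
      vertex 14.661 14.645 23.488
    endloop
  endfacet
  facet normal 1.0000 0.0000 0.0000
    outer loop
      vertex 14.661 0.000 0.000
      vertex 14.661 14.645 23.488
      vertex 14.661 0.000 23.488
    endloop
  endfacet
endsolid part

The G0 Z moves step by Δz≈4.698 mm. Every layer's G1 loop is the same polygon, so the solid is a straight extrusion of it from z=0 to z≈23.5. Closing with flat bottom and top caps and triangulating gives 12 facets — a rectangular box, roughly 14.7 × 14.6 mm footprint and 23.5 mm tall.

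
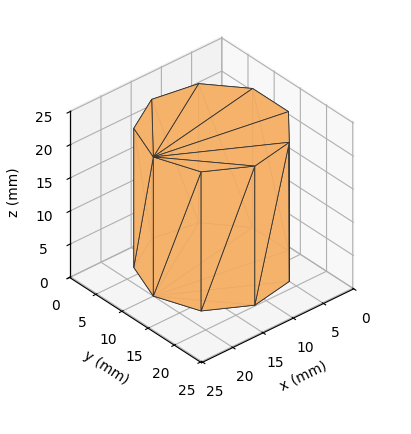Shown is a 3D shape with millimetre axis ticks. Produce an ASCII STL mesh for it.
Reading the render: the shape is a regular 9-sided prism (a cylinder approximated with 9 flat sides), circumscribed radius ≈ 10 mm, height ≈ 21 mm (dimensions read to the nearest mm from the axis ticks). For the STL, each face is triangulated and given an outward normal.

solid part
  facet normal 0.0000 0.0000 -1.0000
    outer loop
      vertex 11.736 19.848 0.000
      vertex 17.660 16.428 0.000
      vertex 20.000 10.000 0.000
    endloop
  endfacet
  facet normal 0.0000 0.0000 -1.0000
    outer loop
      vertex 5.000 18.660 0.000
      vertex 11.736 19.848 0.000
      vertex 20.000 10.000 0.000
    endloop
  endfacet
  facet normal 0.0000 0.0000 -1.0000
    outer loop
      vertex 0.603 13.420 0.000
      vertex 5.000 18.660 0.000
      vertex 20.000 10.000 0.000
    endloop
  endfacet
  facet normal 0.0000 0.0000 -1.0000
    outer loop
      vertex 0.603 6.580 0.000
      vertex 0.603 13.420 0.000
      vertex 20.000 10.000 0.000
    endloop
  endfacet
  facet normal 0.0000 0.0000 -1.0000
    outer loop
      vertex 5.000 1.340 0.000
      vertex 0.603 6.580 0.000
      vertex 20.000 10.000 0.000
    endloop
  endfacet
  facet normal 0.0000 0.0000 -1.0000
    outer loop
      vertex 11.736 0.152 0.000
      vertex 5.000 1.340 0.000
      vertex 20.000 10.000 0.000
    endloop
  endfacet
  facet normal 0.0000 0.0000 -1.0000
    outer loop
      vertex 17.660 3.572 0.000
      vertex 11.736 0.152 0.000
      vertex 20.000 10.000 0.000
    endloop
  endfacet
  facet normal 0.0000 0.0000 1.0000
    outer loop
      vertex 20.000 10.000 21.000
      vertex 17.660 16.428 21.000
      vertex 11.736 19.848 21.000
    endloop
  endfacet
  facet normal 0.0000 0.0000 1.0000
    outer loop
      vertex 20.000 10.000 21.000
      vertex 11.736 19.848 21.000
      vertex 5.000 18.660 21.000
    endloop
  endfacet
  facet normal 0.0000 0.0000 1.0000
    outer loop
      vertex 20.000 10.000 21.000
      vertex 5.000 18.660 21.000
      vertex 0.603 13.420 21.000
    endloop
  endfacet
  facet normal 0.0000 0.0000 1.0000
    outer loop
      vertex 20.000 10.000 21.000
      vertex 0.603 13.420 21.000
      vertex 0.603 6.580 21.000
    endloop
  endfacet
  facet normal 0.0000 0.0000 1.0000
    outer loop
      vertex 20.000 10.000 21.000
      vertex 0.603 6.580 21.000
      vertex 5.000 1.340 21.000
    endloop
  endfacet
  facet normal 0.0000 0.0000 1.0000
    outer loop
      vertex 20.000 10.000 21.000
      vertex 5.000 1.340 21.000
      vertex 11.736 0.152 21.000
    endloop
  endfacet
  facet normal 0.0000 0.0000 1.0000
    outer loop
      vertex 20.000 10.000 21.000
      vertex 11.736 0.152 21.000
      vertex 17.660 3.572 21.000
    endloop
  endfacet
  facet normal 0.9397 0.3421 0.0000
    outer loop
      vertex 20.000 10.000 0.000
      vertex 17.660 16.428 0.000
      vertex 17.660 16.428 21.000
    endloop
  endfacet
  facet normal 0.9397 0.3421 0.0000
    outer loop
      vertex 20.000 10.000 0.000
      vertex 17.660 16.428 21.000
      vertex 20.000 10.000 21.000
    endloop
  endfacet
  facet normal 0.5000 0.8660 0.0000
    outer loop
      vertex 17.660 16.428 0.000
      vertex 11.736 19.848 0.000
      vertex 11.736 19.848 21.000
    endloop
  endfacet
  facet normal 0.5000 0.8660 0.0000
    outer loop
      vertex 17.660 16.428 0.000
      vertex 11.736 19.848 21.000
      vertex 17.660 16.428 21.000
    endloop
  endfacet
  facet normal -0.1737 0.9848 0.0000
    outer loop
      vertex 11.736 19.848 0.000
      vertex 5.000 18.660 0.000
      vertex 5.000 18.660 21.000
    endloop
  endfacet
  facet normal -0.1737 0.9848 0.0000
    outer loop
      vertex 11.736 19.848 0.000
      vertex 5.000 18.660 21.000
      vertex 11.736 19.848 21.000
    endloop
  endfacet
  facet normal -0.7660 0.6428 0.0000
    outer loop
      vertex 5.000 18.660 0.000
      vertex 0.603 13.420 0.000
      vertex 0.603 13.420 21.000
    endloop
  endfacet
  facet normal -0.7660 0.6428 0.0000
    outer loop
      vertex 5.000 18.660 0.000
      vertex 0.603 13.420 21.000
      vertex 5.000 18.660 21.000
    endloop
  endfacet
  facet normal -1.0000 0.0000 0.0000
    outer loop
      vertex 0.603 13.420 0.000
      vertex 0.603 6.580 0.000
      vertex 0.603 6.580 21.000
    endloop
  endfacet
  facet normal -1.0000 0.0000 0.0000
    outer loop
      vertex 0.603 13.420 0.000
      vertex 0.603 6.580 21.000
      vertex 0.603 13.420 21.000
    endloop
  endfacet
  facet normal -0.7660 -0.6428 0.0000
    outer loop
      vertex 0.603 6.580 0.000
      vertex 5.000 1.340 0.000
      vertex 5.000 1.340 21.000
    endloop
  endfacet
  facet normal -0.7660 -0.6428 0.0000
    outer loop
      vertex 0.603 6.580 0.000
      vertex 5.000 1.340 21.000
      vertex 0.603 6.580 21.000
    endloop
  endfacet
  facet normal -0.1737 -0.9848 0.0000
    outer loop
      vertex 5.000 1.340 0.000
      vertex 11.736 0.152 0.000
      vertex 11.736 0.152 21.000
    endloop
  endfacet
  facet normal -0.1737 -0.9848 0.0000
    outer loop
      vertex 5.000 1.340 0.000
      vertex 11.736 0.152 21.000
      vertex 5.000 1.340 21.000
    endloop
  endfacet
  facet normal 0.5000 -0.8660 0.0000
    outer loop
      vertex 11.736 0.152 0.000
      vertex 17.660 3.572 0.000
      vertex 17.660 3.572 21.000
    endloop
  endfacet
  facet normal 0.5000 -0.8660 0.0000
    outer loop
      vertex 11.736 0.152 0.000
      vertex 17.660 3.572 21.000
      vertex 11.736 0.152 21.000
    endloop
  endfacet
  facet normal 0.9397 -0.3421 0.0000
    outer loop
      vertex 17.660 3.572 0.000
      vertex 20.000 10.000 0.000
      vertex 20.000 10.000 21.000
    endloop
  endfacet
  facet normal 0.9397 -0.3421 0.0000
    outer loop
      vertex 17.660 3.572 0.000
      vertex 20.000 10.000 21.000
      vertex 17.660 3.572 21.000
    endloop
  endfacet
endsolid part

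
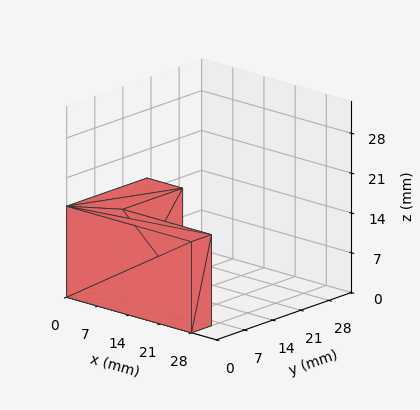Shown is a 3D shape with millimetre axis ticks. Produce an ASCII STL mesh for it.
Reading the render: the shape is an L-shaped prism: outer 28 × 20 mm, arm thicknesses ≈ 5 mm (horizontal) and 8 mm (vertical), extruded 16 mm in z (dimensions read to the nearest mm from the axis ticks). For the STL, each face is triangulated and given an outward normal.

solid part
  facet normal 0.0000 0.0000 -1.0000
    outer loop
      vertex 28.000 5.000 0.000
      vertex 28.000 0.000 0.000
      vertex 0.000 0.000 0.000
    endloop
  endfacet
  facet normal 0.0000 0.0000 -1.0000
    outer loop
      vertex 8.000 5.000 0.000
      vertex 28.000 5.000 0.000
      vertex 0.000 0.000 0.000
    endloop
  endfacet
  facet normal 0.0000 0.0000 -1.0000
    outer loop
      vertex 8.000 20.000 0.000
      vertex 8.000 5.000 0.000
      vertex 0.000 0.000 0.000
    endloop
  endfacet
  facet normal 0.0000 0.0000 -1.0000
    outer loop
      vertex 0.000 20.000 0.000
      vertex 8.000 20.000 0.000
      vertex 0.000 0.000 0.000
    endloop
  endfacet
  facet normal 0.0000 0.0000 1.0000
    outer loop
      vertex 0.000 0.000 16.000
      vertex 28.000 0.000 16.000
      vertex 28.000 5.000 16.000
    endloop
  endfacet
  facet normal 0.0000 0.0000 1.0000
    outer loop
      vertex 0.000 0.000 16.000
      vertex 28.000 5.000 16.000
      vertex 8.000 5.000 16.000
    endloop
  endfacet
  facet normal 0.0000 0.0000 1.0000
    outer loop
      vertex 0.000 0.000 16.000
      vertex 8.000 5.000 16.000
      vertex 8.000 20.000 16.000
    endloop
  endfacet
  facet normal 0.0000 0.0000 1.0000
    outer loop
      vertex 0.000 0.000 16.000
      vertex 8.000 20.000 16.000
      vertex 0.000 20.000 16.000
    endloop
  endfacet
  facet normal 0.0000 -1.0000 0.0000
    outer loop
      vertex 0.000 0.000 0.000
      vertex 28.000 0.000 0.000
      vertex 28.000 0.000 16.000
    endloop
  endfacet
  facet normal 0.0000 -1.0000 0.0000
    outer loop
      vertex 0.000 0.000 0.000
      vertex 28.000 0.000 16.000
      vertex 0.000 0.000 16.000
    endloop
  endfacet
  facet normal 1.0000 0.0000 0.0000
    outer loop
      vertex 28.000 0.000 0.000
      vertex 28.000 5.000 0.000
      vertex 28.000 5.000 16.000
    endloop
  endfacet
  facet normal 1.0000 0.0000 0.0000
    outer loop
      vertex 28.000 0.000 0.000
      vertex 28.000 5.000 16.000
      vertex 28.000 0.000 16.000
    endloop
  endfacet
  facet normal 0.0000 1.0000 0.0000
    outer loop
      vertex 28.000 5.000 0.000
      vertex 8.000 5.000 0.000
      vertex 8.000 5.000 16.000
    endloop
  endfacet
  facet normal 0.0000 1.0000 0.0000
    outer loop
      vertex 28.000 5.000 0.000
      vertex 8.000 5.000 16.000
      vertex 28.000 5.000 16.000
    endloop
  endfacet
  facet normal 1.0000 0.0000 0.0000
    outer loop
      vertex 8.000 5.000 0.000
      vertex 8.000 20.000 0.000
      vertex 8.000 20.000 16.000
    endloop
  endfacet
  facet normal 1.0000 0.0000 0.0000
    outer loop
      vertex 8.000 5.000 0.000
      vertex 8.000 20.000 16.000
      vertex 8.000 5.000 16.000
    endloop
  endfacet
  facet normal 0.0000 1.0000 0.0000
    outer loop
      vertex 8.000 20.000 0.000
      vertex 0.000 20.000 0.000
      vertex 0.000 20.000 16.000
    endloop
  endfacet
  facet normal 0.0000 1.0000 0.0000
    outer loop
      vertex 8.000 20.000 0.000
      vertex 0.000 20.000 16.000
      vertex 8.000 20.000 16.000
    endloop
  endfacet
  facet normal -1.0000 0.0000 0.0000
    outer loop
      vertex 0.000 20.000 0.000
      vertex 0.000 0.000 0.000
      vertex 0.000 0.000 16.000
    endloop
  endfacet
  facet normal -1.0000 0.0000 0.0000
    outer loop
      vertex 0.000 20.000 0.000
      vertex 0.000 0.000 16.000
      vertex 0.000 20.000 16.000
    endloop
  endfacet
endsolid part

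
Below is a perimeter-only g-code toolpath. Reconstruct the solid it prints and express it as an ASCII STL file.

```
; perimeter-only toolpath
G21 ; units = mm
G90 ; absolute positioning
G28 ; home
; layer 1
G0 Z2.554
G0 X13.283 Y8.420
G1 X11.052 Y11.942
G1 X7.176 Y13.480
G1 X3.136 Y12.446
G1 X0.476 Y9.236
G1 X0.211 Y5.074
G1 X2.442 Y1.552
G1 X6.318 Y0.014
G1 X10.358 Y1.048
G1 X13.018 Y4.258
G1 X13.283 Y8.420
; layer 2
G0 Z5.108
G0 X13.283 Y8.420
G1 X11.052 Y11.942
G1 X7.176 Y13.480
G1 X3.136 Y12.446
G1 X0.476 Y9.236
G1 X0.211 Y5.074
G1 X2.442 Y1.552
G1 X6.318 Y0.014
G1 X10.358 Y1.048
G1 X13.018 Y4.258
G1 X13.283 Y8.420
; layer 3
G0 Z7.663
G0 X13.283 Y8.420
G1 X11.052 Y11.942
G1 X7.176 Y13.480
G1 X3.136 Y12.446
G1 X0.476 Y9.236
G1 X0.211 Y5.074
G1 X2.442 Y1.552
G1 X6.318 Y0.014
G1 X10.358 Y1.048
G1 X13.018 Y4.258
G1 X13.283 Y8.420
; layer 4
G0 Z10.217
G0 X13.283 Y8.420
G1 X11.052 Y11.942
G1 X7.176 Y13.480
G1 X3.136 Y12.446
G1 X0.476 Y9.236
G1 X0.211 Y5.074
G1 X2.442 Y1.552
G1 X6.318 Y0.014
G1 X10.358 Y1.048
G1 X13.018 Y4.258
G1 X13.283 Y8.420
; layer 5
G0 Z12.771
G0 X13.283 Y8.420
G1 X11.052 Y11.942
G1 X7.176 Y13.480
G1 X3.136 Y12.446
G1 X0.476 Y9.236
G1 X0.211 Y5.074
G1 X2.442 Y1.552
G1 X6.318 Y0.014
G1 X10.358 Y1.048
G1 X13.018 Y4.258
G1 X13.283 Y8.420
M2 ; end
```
solid part
  facet normal 0.0000 0.0000 -1.0000
    outer loop
      vertex 7.176 13.480 0.000
      vertex 11.052 11.942 0.000
      vertex 13.283 8.420 0.000
    endloop
  endfacet
  facet normal 0.0000 0.0000 -1.0000
    outer loop
      vertex 3.136 12.446 0.000
      vertex 7.176 13.480 0.000
      vertex 13.283 8.420 0.000
    endloop
  endfacet
  facet normal 0.0000 0.0000 -1.0000
    outer loop
      vertex 0.476 9.236 0.000
      vertex 3.136 12.446 0.000
      vertex 13.283 8.420 0.000
    endloop
  endfacet
  facet normal 0.0000 0.0000 -1.0000
    outer loop
      vertex 0.211 5.074 0.000
      vertex 0.476 9.236 0.000
      vertex 13.283 8.420 0.000
    endloop
  endfacet
  facet normal 0.0000 0.0000 -1.0000
    outer loop
      vertex 2.442 1.552 0.000
      vertex 0.211 5.074 0.000
      vertex 13.283 8.420 0.000
    endloop
  endfacet
  facet normal 0.0000 0.0000 -1.0000
    outer loop
      vertex 6.318 0.014 0.000
      vertex 2.442 1.552 0.000
      vertex 13.283 8.420 0.000
    endloop
  endfacet
  facet normal 0.0000 0.0000 -1.0000
    outer loop
      vertex 10.358 1.048 0.000
      vertex 6.318 0.014 0.000
      vertex 13.283 8.420 0.000
    endloop
  endfacet
  facet normal 0.0000 0.0000 -1.0000
    outer loop
      vertex 13.018 4.258 0.000
      vertex 10.358 1.048 0.000
      vertex 13.283 8.420 0.000
    endloop
  endfacet
  facet normal 0.0000 0.0000 1.0000
    outer loop
      vertex 13.283 8.420 12.771
      vertex 11.052 11.942 12.771
      vertex 7.176 13.480 12.771
    endloop
  endfacet
  facet normal 0.0000 0.0000 1.0000
    outer loop
      vertex 13.283 8.420 12.771
      vertex 7.176 13.480 12.771
      vertex 3.136 12.446 12.771
    endloop
  endfacet
  facet normal 0.0000 0.0000 1.0000
    outer loop
      vertex 13.283 8.420 12.771
      vertex 3.136 12.446 12.771
      vertex 0.476 9.236 12.771
    endloop
  endfacet
  facet normal 0.0000 0.0000 1.0000
    outer loop
      vertex 13.283 8.420 12.771
      vertex 0.476 9.236 12.771
      vertex 0.211 5.074 12.771
    endloop
  endfacet
  facet normal 0.0000 0.0000 1.0000
    outer loop
      vertex 13.283 8.420 12.771
      vertex 0.211 5.074 12.771
      vertex 2.442 1.552 12.771
    endloop
  endfacet
  facet normal 0.0000 0.0000 1.0000
    outer loop
      vertex 13.283 8.420 12.771
      vertex 2.442 1.552 12.771
      vertex 6.318 0.014 12.771
    endloop
  endfacet
  facet normal 0.0000 0.0000 1.0000
    outer loop
      vertex 13.283 8.420 12.771
      vertex 6.318 0.014 12.771
      vertex 10.358 1.048 12.771
    endloop
  endfacet
  facet normal 0.0000 0.0000 1.0000
    outer loop
      vertex 13.283 8.420 12.771
      vertex 10.358 1.048 12.771
      vertex 13.018 4.258 12.771
    endloop
  endfacet
  facet normal 0.8448 0.5351 0.0000
    outer loop
      vertex 13.283 8.420 0.000
      vertex 11.052 11.942 0.000
      vertex 11.052 11.942 12.771
    endloop
  endfacet
  facet normal 0.8448 0.5351 0.0000
    outer loop
      vertex 13.283 8.420 0.000
      vertex 11.052 11.942 12.771
      vertex 13.283 8.420 12.771
    endloop
  endfacet
  facet normal 0.3688 0.9295 0.0000
    outer loop
      vertex 11.052 11.942 0.000
      vertex 7.176 13.480 0.000
      vertex 7.176 13.480 12.771
    endloop
  endfacet
  facet normal 0.3688 0.9295 0.0000
    outer loop
      vertex 11.052 11.942 0.000
      vertex 7.176 13.480 12.771
      vertex 11.052 11.942 12.771
    endloop
  endfacet
  facet normal -0.2479 0.9688 0.0000
    outer loop
      vertex 7.176 13.480 0.000
      vertex 3.136 12.446 0.000
      vertex 3.136 12.446 12.771
    endloop
  endfacet
  facet normal -0.2479 0.9688 0.0000
    outer loop
      vertex 7.176 13.480 0.000
      vertex 3.136 12.446 12.771
      vertex 7.176 13.480 12.771
    endloop
  endfacet
  facet normal -0.7700 0.6381 0.0000
    outer loop
      vertex 3.136 12.446 0.000
      vertex 0.476 9.236 0.000
      vertex 0.476 9.236 12.771
    endloop
  endfacet
  facet normal -0.7700 0.6381 0.0000
    outer loop
      vertex 3.136 12.446 0.000
      vertex 0.476 9.236 12.771
      vertex 3.136 12.446 12.771
    endloop
  endfacet
  facet normal -0.9980 0.0635 0.0000
    outer loop
      vertex 0.476 9.236 0.000
      vertex 0.211 5.074 0.000
      vertex 0.211 5.074 12.771
    endloop
  endfacet
  facet normal -0.9980 0.0635 0.0000
    outer loop
      vertex 0.476 9.236 0.000
      vertex 0.211 5.074 12.771
      vertex 0.476 9.236 12.771
    endloop
  endfacet
  facet normal -0.8448 -0.5351 0.0000
    outer loop
      vertex 0.211 5.074 0.000
      vertex 2.442 1.552 0.000
      vertex 2.442 1.552 12.771
    endloop
  endfacet
  facet normal -0.8448 -0.5351 0.0000
    outer loop
      vertex 0.211 5.074 0.000
      vertex 2.442 1.552 12.771
      vertex 0.211 5.074 12.771
    endloop
  endfacet
  facet normal -0.3688 -0.9295 0.0000
    outer loop
      vertex 2.442 1.552 0.000
      vertex 6.318 0.014 0.000
      vertex 6.318 0.014 12.771
    endloop
  endfacet
  facet normal -0.3688 -0.9295 0.0000
    outer loop
      vertex 2.442 1.552 0.000
      vertex 6.318 0.014 12.771
      vertex 2.442 1.552 12.771
    endloop
  endfacet
  facet normal 0.2479 -0.9688 0.0000
    outer loop
      vertex 6.318 0.014 0.000
      vertex 10.358 1.048 0.000
      vertex 10.358 1.048 12.771
    endloop
  endfacet
  facet normal 0.2479 -0.9688 0.0000
    outer loop
      vertex 6.318 0.014 0.000
      vertex 10.358 1.048 12.771
      vertex 6.318 0.014 12.771
    endloop
  endfacet
  facet normal 0.7700 -0.6381 0.0000
    outer loop
      vertex 10.358 1.048 0.000
      vertex 13.018 4.258 0.000
      vertex 13.018 4.258 12.771
    endloop
  endfacet
  facet normal 0.7700 -0.6381 0.0000
    outer loop
      vertex 10.358 1.048 0.000
      vertex 13.018 4.258 12.771
      vertex 10.358 1.048 12.771
    endloop
  endfacet
  facet normal 0.9980 -0.0635 0.0000
    outer loop
      vertex 13.018 4.258 0.000
      vertex 13.283 8.420 0.000
      vertex 13.283 8.420 12.771
    endloop
  endfacet
  facet normal 0.9980 -0.0635 0.0000
    outer loop
      vertex 13.018 4.258 0.000
      vertex 13.283 8.420 12.771
      vertex 13.018 4.258 12.771
    endloop
  endfacet
endsolid part

The G0 Z moves step by Δz≈2.554 mm. Every layer's G1 loop is the same polygon, so the solid is a straight extrusion of it from z=0 to z≈12.8. Closing with flat bottom and top caps and triangulating gives 36 facets — a regular 10-sided prism (a cylinder approximated with 10 flat sides), circumscribed radius ≈ 6.75 mm, height ≈ 12.8 mm.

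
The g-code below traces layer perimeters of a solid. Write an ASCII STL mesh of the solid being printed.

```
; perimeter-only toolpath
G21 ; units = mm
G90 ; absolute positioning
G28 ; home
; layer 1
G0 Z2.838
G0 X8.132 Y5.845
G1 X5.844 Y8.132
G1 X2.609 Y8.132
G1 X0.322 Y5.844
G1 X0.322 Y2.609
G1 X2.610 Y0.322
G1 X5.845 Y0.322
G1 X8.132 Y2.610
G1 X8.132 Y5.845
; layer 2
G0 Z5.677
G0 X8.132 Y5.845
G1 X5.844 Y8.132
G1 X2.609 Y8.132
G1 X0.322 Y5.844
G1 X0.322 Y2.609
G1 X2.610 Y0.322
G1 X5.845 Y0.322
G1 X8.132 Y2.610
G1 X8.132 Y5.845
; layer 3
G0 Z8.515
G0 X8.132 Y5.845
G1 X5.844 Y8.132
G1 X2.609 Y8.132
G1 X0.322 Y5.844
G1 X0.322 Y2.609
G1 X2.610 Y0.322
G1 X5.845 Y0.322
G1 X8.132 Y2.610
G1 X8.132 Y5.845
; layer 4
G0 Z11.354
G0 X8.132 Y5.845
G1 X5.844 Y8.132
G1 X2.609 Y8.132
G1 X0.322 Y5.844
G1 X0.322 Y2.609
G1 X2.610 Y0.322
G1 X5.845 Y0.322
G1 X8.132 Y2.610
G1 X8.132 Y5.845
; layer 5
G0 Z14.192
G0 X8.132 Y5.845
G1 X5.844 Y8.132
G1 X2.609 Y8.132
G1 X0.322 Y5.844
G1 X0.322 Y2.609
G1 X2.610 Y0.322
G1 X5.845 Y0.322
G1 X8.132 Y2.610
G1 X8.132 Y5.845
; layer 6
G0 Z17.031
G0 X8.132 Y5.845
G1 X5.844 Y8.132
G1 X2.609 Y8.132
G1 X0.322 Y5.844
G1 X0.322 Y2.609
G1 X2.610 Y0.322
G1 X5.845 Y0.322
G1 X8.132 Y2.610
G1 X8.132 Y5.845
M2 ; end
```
solid part
  facet normal 0.0000 0.0000 -1.0000
    outer loop
      vertex 2.609 8.132 0.000
      vertex 5.844 8.132 0.000
      vertex 8.132 5.845 0.000
    endloop
  endfacet
  facet normal 0.0000 0.0000 -1.0000
    outer loop
      vertex 0.322 5.844 0.000
      vertex 2.609 8.132 0.000
      vertex 8.132 5.845 0.000
    endloop
  endfacet
  facet normal 0.0000 0.0000 -1.0000
    outer loop
      vertex 0.322 2.609 0.000
      vertex 0.322 5.844 0.000
      vertex 8.132 5.845 0.000
    endloop
  endfacet
  facet normal 0.0000 0.0000 -1.0000
    outer loop
      vertex 2.610 0.322 0.000
      vertex 0.322 2.609 0.000
      vertex 8.132 5.845 0.000
    endloop
  endfacet
  facet normal 0.0000 0.0000 -1.0000
    outer loop
      vertex 5.845 0.322 0.000
      vertex 2.610 0.322 0.000
      vertex 8.132 5.845 0.000
    endloop
  endfacet
  facet normal 0.0000 0.0000 -1.0000
    outer loop
      vertex 8.132 2.610 0.000
      vertex 5.845 0.322 0.000
      vertex 8.132 5.845 0.000
    endloop
  endfacet
  facet normal 0.0000 0.0000 1.0000
    outer loop
      vertex 8.132 5.845 17.031
      vertex 5.844 8.132 17.031
      vertex 2.609 8.132 17.031
    endloop
  endfacet
  facet normal 0.0000 0.0000 1.0000
    outer loop
      vertex 8.132 5.845 17.031
      vertex 2.609 8.132 17.031
      vertex 0.322 5.844 17.031
    endloop
  endfacet
  facet normal 0.0000 0.0000 1.0000
    outer loop
      vertex 8.132 5.845 17.031
      vertex 0.322 5.844 17.031
      vertex 0.322 2.609 17.031
    endloop
  endfacet
  facet normal 0.0000 0.0000 1.0000
    outer loop
      vertex 8.132 5.845 17.031
      vertex 0.322 2.609 17.031
      vertex 2.610 0.322 17.031
    endloop
  endfacet
  facet normal 0.0000 0.0000 1.0000
    outer loop
      vertex 8.132 5.845 17.031
      vertex 2.610 0.322 17.031
      vertex 5.845 0.322 17.031
    endloop
  endfacet
  facet normal 0.0000 0.0000 1.0000
    outer loop
      vertex 8.132 5.845 17.031
      vertex 5.845 0.322 17.031
      vertex 8.132 2.610 17.031
    endloop
  endfacet
  facet normal 0.7070 0.7073 0.0000
    outer loop
      vertex 8.132 5.845 0.000
      vertex 5.844 8.132 0.000
      vertex 5.844 8.132 17.031
    endloop
  endfacet
  facet normal 0.7070 0.7073 0.0000
    outer loop
      vertex 8.132 5.845 0.000
      vertex 5.844 8.132 17.031
      vertex 8.132 5.845 17.031
    endloop
  endfacet
  facet normal 0.0000 1.0000 0.0000
    outer loop
      vertex 5.844 8.132 0.000
      vertex 2.609 8.132 0.000
      vertex 2.609 8.132 17.031
    endloop
  endfacet
  facet normal 0.0000 1.0000 0.0000
    outer loop
      vertex 5.844 8.132 0.000
      vertex 2.609 8.132 17.031
      vertex 5.844 8.132 17.031
    endloop
  endfacet
  facet normal -0.7073 0.7070 0.0000
    outer loop
      vertex 2.609 8.132 0.000
      vertex 0.322 5.844 0.000
      vertex 0.322 5.844 17.031
    endloop
  endfacet
  facet normal -0.7073 0.7070 0.0000
    outer loop
      vertex 2.609 8.132 0.000
      vertex 0.322 5.844 17.031
      vertex 2.609 8.132 17.031
    endloop
  endfacet
  facet normal -1.0000 0.0000 0.0000
    outer loop
      vertex 0.322 5.844 0.000
      vertex 0.322 2.609 0.000
      vertex 0.322 2.609 17.031
    endloop
  endfacet
  facet normal -1.0000 0.0000 0.0000
    outer loop
      vertex 0.322 5.844 0.000
      vertex 0.322 2.609 17.031
      vertex 0.322 5.844 17.031
    endloop
  endfacet
  facet normal -0.7070 -0.7073 0.0000
    outer loop
      vertex 0.322 2.609 0.000
      vertex 2.610 0.322 0.000
      vertex 2.610 0.322 17.031
    endloop
  endfacet
  facet normal -0.7070 -0.7073 0.0000
    outer loop
      vertex 0.322 2.609 0.000
      vertex 2.610 0.322 17.031
      vertex 0.322 2.609 17.031
    endloop
  endfacet
  facet normal 0.0000 -1.0000 0.0000
    outer loop
      vertex 2.610 0.322 0.000
      vertex 5.845 0.322 0.000
      vertex 5.845 0.322 17.031
    endloop
  endfacet
  facet normal 0.0000 -1.0000 0.0000
    outer loop
      vertex 2.610 0.322 0.000
      vertex 5.845 0.322 17.031
      vertex 2.610 0.322 17.031
    endloop
  endfacet
  facet normal 0.7073 -0.7070 0.0000
    outer loop
      vertex 5.845 0.322 0.000
      vertex 8.132 2.610 0.000
      vertex 8.132 2.610 17.031
    endloop
  endfacet
  facet normal 0.7073 -0.7070 0.0000
    outer loop
      vertex 5.845 0.322 0.000
      vertex 8.132 2.610 17.031
      vertex 5.845 0.322 17.031
    endloop
  endfacet
  facet normal 1.0000 0.0000 0.0000
    outer loop
      vertex 8.132 2.610 0.000
      vertex 8.132 5.845 0.000
      vertex 8.132 5.845 17.031
    endloop
  endfacet
  facet normal 1.0000 0.0000 0.0000
    outer loop
      vertex 8.132 2.610 0.000
      vertex 8.132 5.845 17.031
      vertex 8.132 2.610 17.031
    endloop
  endfacet
endsolid part

The G0 Z moves step by Δz≈2.838 mm. Every layer's G1 loop is the same polygon, so the solid is a straight extrusion of it from z=0 to z≈17. Closing with flat bottom and top caps and triangulating gives 28 facets — a regular 8-sided prism (a cylinder approximated with 8 flat sides), circumscribed radius ≈ 4.23 mm, height ≈ 17 mm.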